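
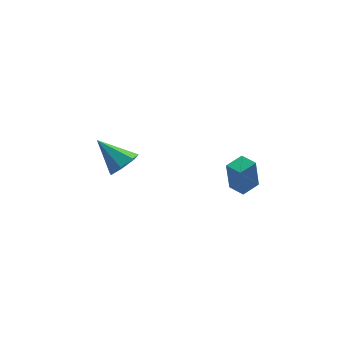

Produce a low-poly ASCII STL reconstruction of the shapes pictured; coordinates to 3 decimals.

solid 
facet normal -0.626 -0.753 -0.202
outer loop
vertex 3.612 1.092 3.24
vertex 2.89 1.676 3.301
vertex 3.753 1.451 1.462
endloop
endfacet
facet normal 0.775 -0.628 -0.065
outer loop
vertex 4.43 2.264 1.679
vertex 3.612 1.092 3.24
vertex 3.753 1.451 1.462
endloop
endfacet
facet normal -0.626 -0.753 -0.202
outer loop
vertex 3.753 1.451 1.462
vertex 2.89 1.676 3.301
vertex 3.032 2.034 1.522
endloop
endfacet
facet normal 0.077 0.196 -0.977
outer loop
vertex 3.032 2.034 1.522
vertex 4.43 2.264 1.679
vertex 3.753 1.451 1.462
endloop
endfacet
facet normal -0.077 -0.197 0.977
outer loop
vertex 3.612 1.092 3.24
vertex 3.567 2.489 3.518
vertex 2.89 1.676 3.301
endloop
endfacet
facet normal 0.776 -0.627 -0.064
outer loop
vertex 4.288 1.906 3.458
vertex 3.612 1.092 3.24
vertex 4.43 2.264 1.679
endloop
endfacet
facet normal -0.078 -0.197 0.977
outer loop
vertex 4.288 1.906 3.458
vertex 3.567 2.489 3.518
vertex 3.612 1.092 3.24
endloop
endfacet
facet normal -0.775 0.628 0.065
outer loop
vertex 2.89 1.676 3.301
vertex 3.567 2.489 3.518
vertex 3.032 2.034 1.522
endloop
endfacet
facet normal 0.077 0.198 -0.977
outer loop
vertex 3.708 2.848 1.74
vertex 4.43 2.264 1.679
vertex 3.032 2.034 1.522
endloop
endfacet
facet normal -0.776 0.627 0.065
outer loop
vertex 3.032 2.034 1.522
vertex 3.567 2.489 3.518
vertex 3.708 2.848 1.74
endloop
endfacet
facet normal 0.626 0.753 0.202
outer loop
vertex 3.708 2.848 1.74
vertex 4.288 1.906 3.458
vertex 4.43 2.264 1.679
endloop
endfacet
facet normal 0.626 0.753 0.202
outer loop
vertex 3.567 2.489 3.518
vertex 4.288 1.906 3.458
vertex 3.708 2.848 1.74
endloop
endfacet
facet normal 0.687 -0.236 -0.687
outer loop
vertex -1.765 3.156 2.372
vertex -2.332 3.51 1.683
vertex -1.661 3.964 2.198
endloop
endfacet
facet normal 0.389 0.146 0.910
outer loop
vertex -1.765 3.156 2.372
vertex -1.661 3.964 2.198
vertex -3.728 3.99 3.077
endloop
endfacet
facet normal 0.687 -0.236 -0.687
outer loop
vertex -1.661 3.964 2.198
vertex -2.332 3.51 1.683
vertex -2.063 4.43 1.636
endloop
endfacet
facet normal 0.231 0.824 0.518
outer loop
vertex -1.661 3.964 2.198
vertex -2.063 4.43 1.636
vertex -3.728 3.99 3.077
endloop
endfacet
facet normal 0.688 -0.236 -0.686
outer loop
vertex -2.063 4.43 1.636
vertex -2.332 3.51 1.683
vertex -2.667 4.203 1.109
endloop
endfacet
facet normal -0.304 0.951 -0.061
outer loop
vertex -2.063 4.43 1.636
vertex -2.667 4.203 1.109
vertex -3.728 3.99 3.077
endloop
endfacet
facet normal 0.687 -0.237 -0.687
outer loop
vertex -2.667 4.203 1.109
vertex -2.332 3.51 1.683
vertex -3.019 3.454 1.015
endloop
endfacet
facet normal -0.813 0.431 -0.392
outer loop
vertex -2.667 4.203 1.109
vertex -3.019 3.454 1.015
vertex -3.728 3.99 3.077
endloop
endfacet
facet normal 0.687 -0.236 -0.687
outer loop
vertex -3.019 3.454 1.015
vertex -2.332 3.51 1.683
vertex -2.854 2.747 1.423
endloop
endfacet
facet normal -0.912 -0.343 -0.225
outer loop
vertex -3.019 3.454 1.015
vertex -2.854 2.747 1.423
vertex -3.728 3.99 3.077
endloop
endfacet
facet normal 0.688 -0.237 -0.686
outer loop
vertex -2.854 2.747 1.423
vertex -2.332 3.51 1.683
vertex -2.296 2.615 2.028
endloop
endfacet
facet normal -0.528 -0.789 0.314
outer loop
vertex -2.854 2.747 1.423
vertex -2.296 2.615 2.028
vertex -3.728 3.99 3.077
endloop
endfacet
facet normal 0.687 -0.237 -0.687
outer loop
vertex -2.296 2.615 2.028
vertex -2.332 3.51 1.683
vertex -1.765 3.156 2.372
endloop
endfacet
facet normal 0.051 -0.571 0.819
outer loop
vertex -2.296 2.615 2.028
vertex -1.765 3.156 2.372
vertex -3.728 3.99 3.077
endloop
endfacet

endsolid


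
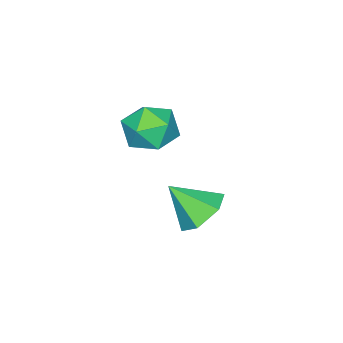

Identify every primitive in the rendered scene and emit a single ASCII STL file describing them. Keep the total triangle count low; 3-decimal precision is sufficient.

solid 
facet normal -0.270 0.668 -0.694
outer loop
vertex -1.797 3.666 -1.626
vertex -2.668 3.264 -1.674
vertex -2.501 3.977 -1.053
endloop
endfacet
facet normal 0.677 0.272 0.684
outer loop
vertex -1.797 3.666 -1.626
vertex -2.501 3.977 -1.053
vertex -2.252 2.236 -0.606
endloop
endfacet
facet normal -0.270 0.668 -0.694
outer loop
vertex -2.501 3.977 -1.053
vertex -2.668 3.264 -1.674
vertex -3.372 3.575 -1.101
endloop
endfacet
facet normal -0.157 0.225 0.962
outer loop
vertex -2.501 3.977 -1.053
vertex -3.372 3.575 -1.101
vertex -2.252 2.236 -0.606
endloop
endfacet
facet normal -0.270 0.668 -0.694
outer loop
vertex -3.372 3.575 -1.101
vertex -2.668 3.264 -1.674
vertex -3.538 2.863 -1.722
endloop
endfacet
facet normal -0.705 -0.365 0.607
outer loop
vertex -3.372 3.575 -1.101
vertex -3.538 2.863 -1.722
vertex -2.252 2.236 -0.606
endloop
endfacet
facet normal -0.270 0.668 -0.693
outer loop
vertex -3.538 2.863 -1.722
vertex -2.668 3.264 -1.674
vertex -2.834 2.552 -2.296
endloop
endfacet
facet normal -0.421 -0.907 -0.025
outer loop
vertex -3.538 2.863 -1.722
vertex -2.834 2.552 -2.296
vertex -2.252 2.236 -0.606
endloop
endfacet
facet normal -0.270 0.668 -0.693
outer loop
vertex -2.834 2.552 -2.296
vertex -2.668 3.264 -1.674
vertex -1.963 2.953 -2.248
endloop
endfacet
facet normal 0.412 -0.859 -0.303
outer loop
vertex -2.834 2.552 -2.296
vertex -1.963 2.953 -2.248
vertex -2.252 2.236 -0.606
endloop
endfacet
facet normal -0.270 0.668 -0.694
outer loop
vertex -1.963 2.953 -2.248
vertex -2.668 3.264 -1.674
vertex -1.797 3.666 -1.626
endloop
endfacet
facet normal 0.962 -0.269 0.052
outer loop
vertex -1.963 2.953 -2.248
vertex -1.797 3.666 -1.626
vertex -2.252 2.236 -0.606
endloop
endfacet
facet normal -0.260 0.371 0.891
outer loop
vertex -2.052 2.387 2.493
vertex -2.913 1.883 2.452
vertex -2.106 1.461 2.863
endloop
endfacet
facet normal 0.448 0.309 0.839
outer loop
vertex -2.052 2.387 2.493
vertex -2.106 1.461 2.863
vertex -1.307 1.741 2.333
endloop
endfacet
facet normal 0.663 0.695 0.279
outer loop
vertex -2.052 2.387 2.493
vertex -1.307 1.741 2.333
vertex -1.62 2.336 1.594
endloop
endfacet
facet normal 0.086 0.996 -0.015
outer loop
vertex -2.052 2.387 2.493
vertex -1.62 2.336 1.594
vertex -2.612 2.423 1.667
endloop
endfacet
facet normal -0.484 0.797 0.363
outer loop
vertex -2.052 2.387 2.493
vertex -2.612 2.423 1.667
vertex -2.913 1.883 2.452
endloop
endfacet
facet normal 0.600 -0.376 0.706
outer loop
vertex -1.307 1.741 2.333
vertex -2.106 1.461 2.863
vertex -1.708 0.837 2.193
endloop
endfacet
facet normal -0.547 -0.275 0.791
outer loop
vertex -2.106 1.461 2.863
vertex -2.913 1.883 2.452
vertex -2.7 0.924 2.266
endloop
endfacet
facet normal -0.908 0.413 -0.064
outer loop
vertex -2.913 1.883 2.452
vertex -2.612 2.423 1.667
vertex -3.013 1.519 1.527
endloop
endfacet
facet normal 0.015 0.736 -0.677
outer loop
vertex -2.612 2.423 1.667
vertex -1.62 2.336 1.594
vertex -2.214 1.799 0.997
endloop
endfacet
facet normal 0.947 0.249 -0.201
outer loop
vertex -1.62 2.336 1.594
vertex -1.307 1.741 2.333
vertex -1.407 1.377 1.408
endloop
endfacet
facet normal -0.086 -0.996 0.015
outer loop
vertex -2.268 0.873 1.367
vertex -1.708 0.837 2.193
vertex -2.7 0.924 2.266
endloop
endfacet
facet normal -0.663 -0.695 -0.279
outer loop
vertex -2.268 0.873 1.367
vertex -2.7 0.924 2.266
vertex -3.013 1.519 1.527
endloop
endfacet
facet normal -0.448 -0.309 -0.839
outer loop
vertex -2.268 0.873 1.367
vertex -3.013 1.519 1.527
vertex -2.214 1.799 0.997
endloop
endfacet
facet normal 0.260 -0.371 -0.891
outer loop
vertex -2.268 0.873 1.367
vertex -2.214 1.799 0.997
vertex -1.407 1.377 1.408
endloop
endfacet
facet normal 0.484 -0.797 -0.363
outer loop
vertex -2.268 0.873 1.367
vertex -1.407 1.377 1.408
vertex -1.708 0.837 2.193
endloop
endfacet
facet normal -0.015 -0.736 0.677
outer loop
vertex -2.7 0.924 2.266
vertex -1.708 0.837 2.193
vertex -2.106 1.461 2.863
endloop
endfacet
facet normal -0.947 -0.249 0.201
outer loop
vertex -3.013 1.519 1.527
vertex -2.7 0.924 2.266
vertex -2.913 1.883 2.452
endloop
endfacet
facet normal -0.600 0.376 -0.706
outer loop
vertex -2.214 1.799 0.997
vertex -3.013 1.519 1.527
vertex -2.612 2.423 1.667
endloop
endfacet
facet normal 0.547 0.275 -0.791
outer loop
vertex -1.407 1.377 1.408
vertex -2.214 1.799 0.997
vertex -1.62 2.336 1.594
endloop
endfacet
facet normal 0.908 -0.413 0.064
outer loop
vertex -1.708 0.837 2.193
vertex -1.407 1.377 1.408
vertex -1.307 1.741 2.333
endloop
endfacet

endsolid


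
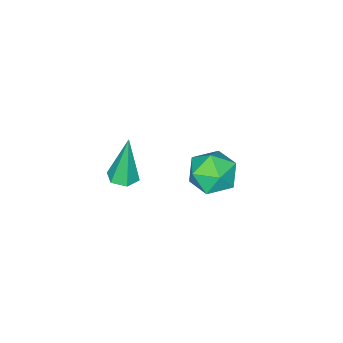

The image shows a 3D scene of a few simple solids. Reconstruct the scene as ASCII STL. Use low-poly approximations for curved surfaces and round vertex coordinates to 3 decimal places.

solid 
facet normal 0.148 -0.011 -0.989
outer loop
vertex 1.707 1.395 2.7
vertex 1.174 1.43 2.62
vertex 1.47 1.879 2.659
endloop
endfacet
facet normal 0.822 0.434 0.369
outer loop
vertex 1.707 1.395 2.7
vertex 1.47 1.879 2.659
vertex 0.906 1.45 4.42
endloop
endfacet
facet normal 0.148 -0.011 -0.989
outer loop
vertex 1.47 1.879 2.659
vertex 1.174 1.43 2.62
vertex 0.937 1.913 2.579
endloop
endfacet
facet normal 0.025 0.969 0.244
outer loop
vertex 1.47 1.879 2.659
vertex 0.937 1.913 2.579
vertex 0.906 1.45 4.42
endloop
endfacet
facet normal 0.148 -0.011 -0.989
outer loop
vertex 0.937 1.913 2.579
vertex 1.174 1.43 2.62
vertex 0.641 1.464 2.54
endloop
endfacet
facet normal -0.834 0.539 0.122
outer loop
vertex 0.937 1.913 2.579
vertex 0.641 1.464 2.54
vertex 0.906 1.45 4.42
endloop
endfacet
facet normal 0.148 -0.012 -0.989
outer loop
vertex 0.641 1.464 2.54
vertex 1.174 1.43 2.62
vertex 0.877 0.98 2.581
endloop
endfacet
facet normal -0.896 -0.426 0.123
outer loop
vertex 0.641 1.464 2.54
vertex 0.877 0.98 2.581
vertex 0.906 1.45 4.42
endloop
endfacet
facet normal 0.148 -0.012 -0.989
outer loop
vertex 0.877 0.98 2.581
vertex 1.174 1.43 2.62
vertex 1.41 0.946 2.661
endloop
endfacet
facet normal -0.099 -0.964 0.248
outer loop
vertex 0.877 0.98 2.581
vertex 1.41 0.946 2.661
vertex 0.906 1.45 4.42
endloop
endfacet
facet normal 0.148 -0.012 -0.989
outer loop
vertex 1.41 0.946 2.661
vertex 1.174 1.43 2.62
vertex 1.707 1.395 2.7
endloop
endfacet
facet normal 0.759 -0.535 0.371
outer loop
vertex 1.41 0.946 2.661
vertex 1.707 1.395 2.7
vertex 0.906 1.45 4.42
endloop
endfacet
facet normal -0.665 0.738 -0.114
outer loop
vertex -2.8 2.671 -0.419
vertex -3.5 2.026 -0.512
vertex -3.273 2.364 0.354
endloop
endfacet
facet normal -0.123 0.946 0.300
outer loop
vertex -2.8 2.671 -0.419
vertex -3.273 2.364 0.354
vertex -2.324 2.477 0.388
endloop
endfacet
facet normal 0.481 0.874 -0.073
outer loop
vertex -2.8 2.671 -0.419
vertex -2.324 2.477 0.388
vertex -1.964 2.208 -0.457
endloop
endfacet
facet normal 0.311 0.621 -0.719
outer loop
vertex -2.8 2.671 -0.419
vertex -1.964 2.208 -0.457
vertex -2.691 1.929 -1.013
endloop
endfacet
facet normal -0.396 0.538 -0.744
outer loop
vertex -2.8 2.671 -0.419
vertex -2.691 1.929 -1.013
vertex -3.5 2.026 -0.512
endloop
endfacet
facet normal -0.091 0.503 0.860
outer loop
vertex -2.324 2.477 0.388
vertex -3.273 2.364 0.354
vertex -2.729 1.711 0.793
endloop
endfacet
facet normal -0.968 0.166 0.189
outer loop
vertex -3.273 2.364 0.354
vertex -3.5 2.026 -0.512
vertex -3.456 1.432 0.237
endloop
endfacet
facet normal -0.534 -0.157 -0.831
outer loop
vertex -3.5 2.026 -0.512
vertex -2.691 1.929 -1.013
vertex -3.096 1.163 -0.608
endloop
endfacet
facet normal 0.612 -0.021 -0.790
outer loop
vertex -2.691 1.929 -1.013
vertex -1.964 2.208 -0.457
vertex -2.147 1.276 -0.574
endloop
endfacet
facet normal 0.886 0.387 0.255
outer loop
vertex -1.964 2.208 -0.457
vertex -2.324 2.477 0.388
vertex -1.92 1.614 0.292
endloop
endfacet
facet normal -0.311 -0.621 0.719
outer loop
vertex -2.62 0.969 0.199
vertex -2.729 1.711 0.793
vertex -3.456 1.432 0.237
endloop
endfacet
facet normal -0.481 -0.874 0.073
outer loop
vertex -2.62 0.969 0.199
vertex -3.456 1.432 0.237
vertex -3.096 1.163 -0.608
endloop
endfacet
facet normal 0.123 -0.946 -0.300
outer loop
vertex -2.62 0.969 0.199
vertex -3.096 1.163 -0.608
vertex -2.147 1.276 -0.574
endloop
endfacet
facet normal 0.665 -0.738 0.114
outer loop
vertex -2.62 0.969 0.199
vertex -2.147 1.276 -0.574
vertex -1.92 1.614 0.292
endloop
endfacet
facet normal 0.396 -0.538 0.744
outer loop
vertex -2.62 0.969 0.199
vertex -1.92 1.614 0.292
vertex -2.729 1.711 0.793
endloop
endfacet
facet normal -0.612 0.021 0.790
outer loop
vertex -3.456 1.432 0.237
vertex -2.729 1.711 0.793
vertex -3.273 2.364 0.354
endloop
endfacet
facet normal -0.886 -0.387 -0.255
outer loop
vertex -3.096 1.163 -0.608
vertex -3.456 1.432 0.237
vertex -3.5 2.026 -0.512
endloop
endfacet
facet normal 0.091 -0.503 -0.860
outer loop
vertex -2.147 1.276 -0.574
vertex -3.096 1.163 -0.608
vertex -2.691 1.929 -1.013
endloop
endfacet
facet normal 0.968 -0.166 -0.189
outer loop
vertex -1.92 1.614 0.292
vertex -2.147 1.276 -0.574
vertex -1.964 2.208 -0.457
endloop
endfacet
facet normal 0.534 0.157 0.831
outer loop
vertex -2.729 1.711 0.793
vertex -1.92 1.614 0.292
vertex -2.324 2.477 0.388
endloop
endfacet

endsolid


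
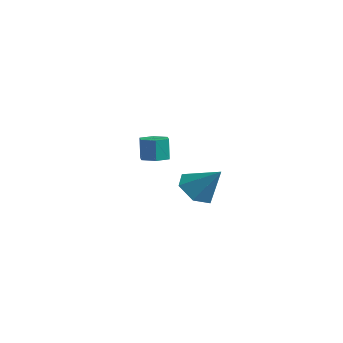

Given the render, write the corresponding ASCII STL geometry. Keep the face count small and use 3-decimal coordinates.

solid 
facet normal 0.136 -0.088 -0.987
outer loop
vertex -3.218 3.945 -0.557
vertex -3.888 3.637 -0.622
vertex -3.811 4.371 -0.677
endloop
endfacet
facet normal 0.582 0.813 0.009
outer loop
vertex -3.218 3.945 -0.557
vertex -3.811 4.371 -0.677
vertex -3.382 4.05 0.627
endloop
endfacet
facet normal 0.584 0.812 0.008
outer loop
vertex -3.382 4.05 0.627
vertex -3.811 4.371 -0.677
vertex -3.974 4.477 0.507
endloop
endfacet
facet normal -0.136 0.088 0.987
outer loop
vertex -3.382 4.05 0.627
vertex -3.974 4.477 0.507
vertex -4.052 3.743 0.562
endloop
endfacet
facet normal 0.136 -0.088 -0.987
outer loop
vertex -3.811 4.371 -0.677
vertex -3.888 3.637 -0.622
vertex -4.481 4.064 -0.742
endloop
endfacet
facet normal -0.402 0.906 -0.136
outer loop
vertex -3.811 4.371 -0.677
vertex -4.481 4.064 -0.742
vertex -3.974 4.477 0.507
endloop
endfacet
facet normal -0.403 0.905 -0.136
outer loop
vertex -3.974 4.477 0.507
vertex -4.481 4.064 -0.742
vertex -4.644 4.169 0.442
endloop
endfacet
facet normal -0.136 0.088 0.987
outer loop
vertex -3.974 4.477 0.507
vertex -4.644 4.169 0.442
vertex -4.052 3.743 0.562
endloop
endfacet
facet normal 0.136 -0.088 -0.987
outer loop
vertex -4.481 4.064 -0.742
vertex -3.888 3.637 -0.622
vertex -4.558 3.33 -0.687
endloop
endfacet
facet normal -0.985 0.093 -0.144
outer loop
vertex -4.481 4.064 -0.742
vertex -4.558 3.33 -0.687
vertex -4.644 4.169 0.442
endloop
endfacet
facet normal -0.985 0.094 -0.145
outer loop
vertex -4.644 4.169 0.442
vertex -4.558 3.33 -0.687
vertex -4.722 3.435 0.497
endloop
endfacet
facet normal -0.136 0.088 0.987
outer loop
vertex -4.644 4.169 0.442
vertex -4.722 3.435 0.497
vertex -4.052 3.743 0.562
endloop
endfacet
facet normal 0.136 -0.088 -0.987
outer loop
vertex -4.558 3.33 -0.687
vertex -3.888 3.637 -0.622
vertex -3.966 2.903 -0.567
endloop
endfacet
facet normal -0.584 -0.812 -0.009
outer loop
vertex -4.558 3.33 -0.687
vertex -3.966 2.903 -0.567
vertex -4.722 3.435 0.497
endloop
endfacet
facet normal -0.582 -0.813 -0.007
outer loop
vertex -4.722 3.435 0.497
vertex -3.966 2.903 -0.567
vertex -4.129 3.009 0.617
endloop
endfacet
facet normal -0.136 0.088 0.987
outer loop
vertex -4.722 3.435 0.497
vertex -4.129 3.009 0.617
vertex -4.052 3.743 0.562
endloop
endfacet
facet normal 0.136 -0.088 -0.987
outer loop
vertex -3.966 2.903 -0.567
vertex -3.888 3.637 -0.622
vertex -3.296 3.211 -0.502
endloop
endfacet
facet normal 0.403 -0.905 0.136
outer loop
vertex -3.966 2.903 -0.567
vertex -3.296 3.211 -0.502
vertex -4.129 3.009 0.617
endloop
endfacet
facet normal 0.402 -0.906 0.136
outer loop
vertex -4.129 3.009 0.617
vertex -3.296 3.211 -0.502
vertex -3.459 3.316 0.682
endloop
endfacet
facet normal -0.136 0.088 0.987
outer loop
vertex -4.129 3.009 0.617
vertex -3.459 3.316 0.682
vertex -4.052 3.743 0.562
endloop
endfacet
facet normal 0.136 -0.088 -0.987
outer loop
vertex -3.296 3.211 -0.502
vertex -3.888 3.637 -0.622
vertex -3.218 3.945 -0.557
endloop
endfacet
facet normal 0.985 -0.094 0.144
outer loop
vertex -3.296 3.211 -0.502
vertex -3.218 3.945 -0.557
vertex -3.459 3.316 0.682
endloop
endfacet
facet normal 0.985 -0.093 0.145
outer loop
vertex -3.459 3.316 0.682
vertex -3.218 3.945 -0.557
vertex -3.382 4.05 0.627
endloop
endfacet
facet normal -0.136 0.088 0.987
outer loop
vertex -3.459 3.316 0.682
vertex -3.382 4.05 0.627
vertex -4.052 3.743 0.562
endloop
endfacet
facet normal -0.651 -0.252 -0.716
outer loop
vertex 2.157 0.603 -0.602
vertex 1.539 1.327 -0.295
vertex 2.23 1.521 -0.992
endloop
endfacet
facet normal 0.969 -0.158 -0.190
outer loop
vertex 2.157 0.603 -0.602
vertex 2.23 1.521 -0.992
vertex 2.641 1.753 0.915
endloop
endfacet
facet normal -0.651 -0.252 -0.716
outer loop
vertex 2.23 1.521 -0.992
vertex 1.539 1.327 -0.295
vertex 1.613 2.245 -0.685
endloop
endfacet
facet normal 0.690 0.686 -0.232
outer loop
vertex 2.23 1.521 -0.992
vertex 1.613 2.245 -0.685
vertex 2.641 1.753 0.915
endloop
endfacet
facet normal -0.651 -0.252 -0.716
outer loop
vertex 1.613 2.245 -0.685
vertex 1.539 1.327 -0.295
vertex 0.922 2.051 0.012
endloop
endfacet
facet normal 0.017 0.959 0.284
outer loop
vertex 1.613 2.245 -0.685
vertex 0.922 2.051 0.012
vertex 2.641 1.753 0.915
endloop
endfacet
facet normal -0.652 -0.252 -0.715
outer loop
vertex 0.922 2.051 0.012
vertex 1.539 1.327 -0.295
vertex 0.849 1.133 0.402
endloop
endfacet
facet normal -0.375 0.388 0.842
outer loop
vertex 0.922 2.051 0.012
vertex 0.849 1.133 0.402
vertex 2.641 1.753 0.915
endloop
endfacet
facet normal -0.652 -0.252 -0.715
outer loop
vertex 0.849 1.133 0.402
vertex 1.539 1.327 -0.295
vertex 1.466 0.409 0.095
endloop
endfacet
facet normal -0.095 -0.456 0.885
outer loop
vertex 0.849 1.133 0.402
vertex 1.466 0.409 0.095
vertex 2.641 1.753 0.915
endloop
endfacet
facet normal -0.651 -0.252 -0.716
outer loop
vertex 1.466 0.409 0.095
vertex 1.539 1.327 -0.295
vertex 2.157 0.603 -0.602
endloop
endfacet
facet normal 0.577 -0.729 0.369
outer loop
vertex 1.466 0.409 0.095
vertex 2.157 0.603 -0.602
vertex 2.641 1.753 0.915
endloop
endfacet

endsolid


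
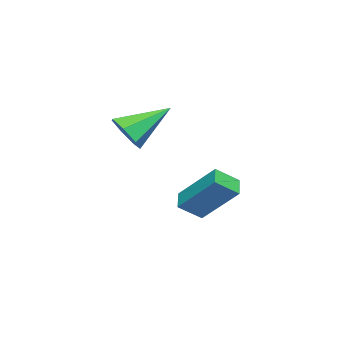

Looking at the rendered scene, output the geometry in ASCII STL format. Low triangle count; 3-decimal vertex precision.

solid 
facet normal 0.533 -0.658 -0.532
outer loop
vertex 1.305 1.684 2.284
vertex 0.698 1.056 2.453
vertex 0.728 1.63 1.773
endloop
endfacet
facet normal 0.173 0.940 -0.295
outer loop
vertex 1.305 1.684 2.284
vertex 0.728 1.63 1.773
vertex -0.378 2.384 3.527
endloop
endfacet
facet normal 0.534 -0.658 -0.532
outer loop
vertex 0.728 1.63 1.773
vertex 0.698 1.056 2.453
vertex 0.129 1.143 1.774
endloop
endfacet
facet normal -0.510 0.626 -0.590
outer loop
vertex 0.728 1.63 1.773
vertex 0.129 1.143 1.774
vertex -0.378 2.384 3.527
endloop
endfacet
facet normal 0.534 -0.657 -0.532
outer loop
vertex 0.129 1.143 1.774
vertex 0.698 1.056 2.453
vertex -0.042 0.59 2.286
endloop
endfacet
facet normal -0.956 0.024 -0.293
outer loop
vertex 0.129 1.143 1.774
vertex -0.042 0.59 2.286
vertex -0.378 2.384 3.527
endloop
endfacet
facet normal 0.534 -0.657 -0.533
outer loop
vertex -0.042 0.59 2.286
vertex 0.698 1.056 2.453
vertex 0.345 0.388 2.923
endloop
endfacet
facet normal -0.830 -0.414 0.373
outer loop
vertex -0.042 0.59 2.286
vertex 0.345 0.388 2.923
vertex -0.378 2.384 3.527
endloop
endfacet
facet normal 0.534 -0.657 -0.533
outer loop
vertex 0.345 0.388 2.923
vertex 0.698 1.056 2.453
vertex 0.998 0.689 3.206
endloop
endfacet
facet normal -0.228 -0.357 0.906
outer loop
vertex 0.345 0.388 2.923
vertex 0.998 0.689 3.206
vertex -0.378 2.384 3.527
endloop
endfacet
facet normal 0.533 -0.657 -0.533
outer loop
vertex 0.998 0.689 3.206
vertex 0.698 1.056 2.453
vertex 1.425 1.266 2.921
endloop
endfacet
facet normal 0.398 0.152 0.905
outer loop
vertex 0.998 0.689 3.206
vertex 1.425 1.266 2.921
vertex -0.378 2.384 3.527
endloop
endfacet
facet normal 0.533 -0.658 -0.532
outer loop
vertex 1.425 1.266 2.921
vertex 0.698 1.056 2.453
vertex 1.305 1.684 2.284
endloop
endfacet
facet normal 0.576 0.729 0.370
outer loop
vertex 1.425 1.266 2.921
vertex 1.305 1.684 2.284
vertex -0.378 2.384 3.527
endloop
endfacet
facet normal -0.869 -0.281 0.407
outer loop
vertex -2.46 1.929 -1.545
vertex -2.234 3.466 -0.001
vertex -3.026 2.696 -2.225
endloop
endfacet
facet normal -0.103 -0.701 -0.705
outer loop
vertex -2.226 2.954 -2.599
vertex -2.46 1.929 -1.545
vertex -3.026 2.696 -2.225
endloop
endfacet
facet normal -0.869 -0.281 0.407
outer loop
vertex -3.026 2.696 -2.225
vertex -2.234 3.466 -0.001
vertex -2.8 4.232 -0.68
endloop
endfacet
facet normal -0.483 0.655 -0.581
outer loop
vertex -2.8 4.232 -0.68
vertex -2.226 2.954 -2.599
vertex -3.026 2.696 -2.225
endloop
endfacet
facet normal 0.483 -0.655 0.581
outer loop
vertex -2.46 1.929 -1.545
vertex -1.434 3.724 -0.375
vertex -2.234 3.466 -0.001
endloop
endfacet
facet normal -0.103 -0.701 -0.705
outer loop
vertex -1.66 2.188 -1.92
vertex -2.46 1.929 -1.545
vertex -2.226 2.954 -2.599
endloop
endfacet
facet normal 0.484 -0.655 0.580
outer loop
vertex -1.66 2.188 -1.92
vertex -1.434 3.724 -0.375
vertex -2.46 1.929 -1.545
endloop
endfacet
facet normal 0.103 0.701 0.705
outer loop
vertex -2.234 3.466 -0.001
vertex -1.434 3.724 -0.375
vertex -2.8 4.232 -0.68
endloop
endfacet
facet normal -0.484 0.655 -0.581
outer loop
vertex -2.0 4.491 -1.055
vertex -2.226 2.954 -2.599
vertex -2.8 4.232 -0.68
endloop
endfacet
facet normal 0.103 0.701 0.705
outer loop
vertex -2.8 4.232 -0.68
vertex -1.434 3.724 -0.375
vertex -2.0 4.491 -1.055
endloop
endfacet
facet normal 0.869 0.281 -0.407
outer loop
vertex -2.0 4.491 -1.055
vertex -1.66 2.188 -1.92
vertex -2.226 2.954 -2.599
endloop
endfacet
facet normal 0.869 0.281 -0.407
outer loop
vertex -1.434 3.724 -0.375
vertex -1.66 2.188 -1.92
vertex -2.0 4.491 -1.055
endloop
endfacet

endsolid


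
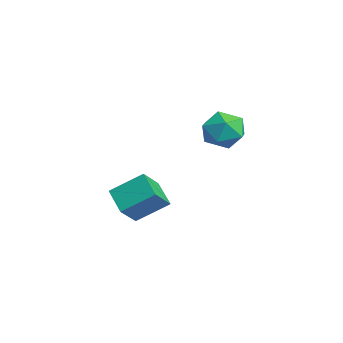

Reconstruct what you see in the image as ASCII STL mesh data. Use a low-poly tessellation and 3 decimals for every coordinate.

solid 
facet normal -0.399 0.436 0.807
outer loop
vertex 3.297 3.073 3.762
vertex 2.273 2.741 3.435
vertex 2.893 2.078 4.1
endloop
endfacet
facet normal 0.265 0.212 0.941
outer loop
vertex 3.297 3.073 3.762
vertex 2.893 2.078 4.1
vertex 3.967 2.169 3.777
endloop
endfacet
facet normal 0.704 0.529 0.474
outer loop
vertex 3.297 3.073 3.762
vertex 3.967 2.169 3.777
vertex 4.01 2.887 2.912
endloop
endfacet
facet normal 0.310 0.949 0.053
outer loop
vertex 3.297 3.073 3.762
vertex 4.01 2.887 2.912
vertex 2.963 3.241 2.701
endloop
endfacet
facet normal -0.372 0.892 0.258
outer loop
vertex 3.297 3.073 3.762
vertex 2.963 3.241 2.701
vertex 2.273 2.741 3.435
endloop
endfacet
facet normal 0.289 -0.491 0.822
outer loop
vertex 3.967 2.169 3.777
vertex 2.893 2.078 4.1
vertex 3.357 1.279 3.459
endloop
endfacet
facet normal -0.786 -0.128 0.605
outer loop
vertex 2.893 2.078 4.1
vertex 2.273 2.741 3.435
vertex 2.31 1.633 3.248
endloop
endfacet
facet normal -0.741 0.609 -0.282
outer loop
vertex 2.273 2.741 3.435
vertex 2.963 3.241 2.701
vertex 2.353 2.351 2.383
endloop
endfacet
facet normal 0.361 0.702 -0.614
outer loop
vertex 2.963 3.241 2.701
vertex 4.01 2.887 2.912
vertex 3.427 2.442 2.06
endloop
endfacet
facet normal 0.997 0.022 0.068
outer loop
vertex 4.01 2.887 2.912
vertex 3.967 2.169 3.777
vertex 4.047 1.779 2.725
endloop
endfacet
facet normal -0.310 -0.949 -0.053
outer loop
vertex 3.023 1.447 2.398
vertex 3.357 1.279 3.459
vertex 2.31 1.633 3.248
endloop
endfacet
facet normal -0.704 -0.529 -0.474
outer loop
vertex 3.023 1.447 2.398
vertex 2.31 1.633 3.248
vertex 2.353 2.351 2.383
endloop
endfacet
facet normal -0.265 -0.212 -0.941
outer loop
vertex 3.023 1.447 2.398
vertex 2.353 2.351 2.383
vertex 3.427 2.442 2.06
endloop
endfacet
facet normal 0.399 -0.436 -0.807
outer loop
vertex 3.023 1.447 2.398
vertex 3.427 2.442 2.06
vertex 4.047 1.779 2.725
endloop
endfacet
facet normal 0.372 -0.892 -0.258
outer loop
vertex 3.023 1.447 2.398
vertex 4.047 1.779 2.725
vertex 3.357 1.279 3.459
endloop
endfacet
facet normal -0.361 -0.702 0.614
outer loop
vertex 2.31 1.633 3.248
vertex 3.357 1.279 3.459
vertex 2.893 2.078 4.1
endloop
endfacet
facet normal -0.997 -0.022 -0.068
outer loop
vertex 2.353 2.351 2.383
vertex 2.31 1.633 3.248
vertex 2.273 2.741 3.435
endloop
endfacet
facet normal -0.289 0.491 -0.822
outer loop
vertex 3.427 2.442 2.06
vertex 2.353 2.351 2.383
vertex 2.963 3.241 2.701
endloop
endfacet
facet normal 0.786 0.128 -0.605
outer loop
vertex 4.047 1.779 2.725
vertex 3.427 2.442 2.06
vertex 4.01 2.887 2.912
endloop
endfacet
facet normal 0.741 -0.609 0.282
outer loop
vertex 3.357 1.279 3.459
vertex 4.047 1.779 2.725
vertex 3.967 2.169 3.777
endloop
endfacet
facet normal -0.526 0.555 -0.645
outer loop
vertex -0.982 -1.377 -2.501
vertex -0.669 0.155 -1.439
vertex 0.32 -1.083 -3.309
endloop
endfacet
facet normal -0.166 -0.811 -0.562
outer loop
vertex 1.109 -1.915 -2.341
vertex -0.982 -1.377 -2.501
vertex 0.32 -1.083 -3.309
endloop
endfacet
facet normal -0.526 0.555 -0.645
outer loop
vertex 0.32 -1.083 -3.309
vertex -0.669 0.155 -1.439
vertex 0.633 0.449 -2.247
endloop
endfacet
facet normal 0.834 0.189 -0.518
outer loop
vertex 0.633 0.449 -2.247
vertex 1.109 -1.915 -2.341
vertex 0.32 -1.083 -3.309
endloop
endfacet
facet normal -0.834 -0.189 0.518
outer loop
vertex -0.982 -1.377 -2.501
vertex 0.12 -0.677 -0.471
vertex -0.669 0.155 -1.439
endloop
endfacet
facet normal -0.166 -0.811 -0.562
outer loop
vertex -0.193 -2.209 -1.533
vertex -0.982 -1.377 -2.501
vertex 1.109 -1.915 -2.341
endloop
endfacet
facet normal -0.834 -0.189 0.518
outer loop
vertex -0.193 -2.209 -1.533
vertex 0.12 -0.677 -0.471
vertex -0.982 -1.377 -2.501
endloop
endfacet
facet normal 0.166 0.811 0.562
outer loop
vertex -0.669 0.155 -1.439
vertex 0.12 -0.677 -0.471
vertex 0.633 0.449 -2.247
endloop
endfacet
facet normal 0.834 0.189 -0.518
outer loop
vertex 1.422 -0.383 -1.279
vertex 1.109 -1.915 -2.341
vertex 0.633 0.449 -2.247
endloop
endfacet
facet normal 0.166 0.811 0.562
outer loop
vertex 0.633 0.449 -2.247
vertex 0.12 -0.677 -0.471
vertex 1.422 -0.383 -1.279
endloop
endfacet
facet normal 0.526 -0.555 0.645
outer loop
vertex 1.422 -0.383 -1.279
vertex -0.193 -2.209 -1.533
vertex 1.109 -1.915 -2.341
endloop
endfacet
facet normal 0.526 -0.555 0.645
outer loop
vertex 0.12 -0.677 -0.471
vertex -0.193 -2.209 -1.533
vertex 1.422 -0.383 -1.279
endloop
endfacet

endsolid


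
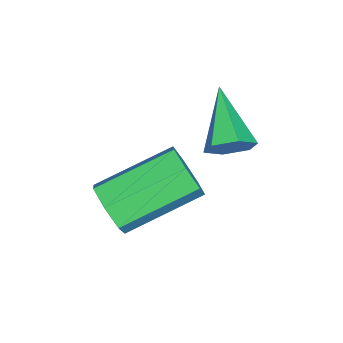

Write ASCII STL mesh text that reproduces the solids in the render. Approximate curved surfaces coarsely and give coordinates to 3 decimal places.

solid 
facet normal 0.750 0.436 -0.497
outer loop
vertex 1.092 -1.02 -0.782
vertex 0.872 -1.293 -1.353
vertex 0.649 -0.691 -1.162
endloop
endfacet
facet normal -0.231 0.586 0.777
outer loop
vertex 1.092 -1.02 -0.782
vertex 0.649 -0.691 -1.162
vertex -0.492 -2.087 -0.447
endloop
endfacet
facet normal 0.750 0.436 -0.497
outer loop
vertex 0.649 -0.691 -1.162
vertex 0.872 -1.293 -1.353
vertex 0.429 -0.964 -1.733
endloop
endfacet
facet normal -0.775 0.632 -0.003
outer loop
vertex 0.649 -0.691 -1.162
vertex 0.429 -0.964 -1.733
vertex -0.492 -2.087 -0.447
endloop
endfacet
facet normal 0.750 0.437 -0.497
outer loop
vertex 0.429 -0.964 -1.733
vertex 0.872 -1.293 -1.353
vertex 0.653 -1.566 -1.924
endloop
endfacet
facet normal -0.772 -0.088 -0.629
outer loop
vertex 0.429 -0.964 -1.733
vertex 0.653 -1.566 -1.924
vertex -0.492 -2.087 -0.447
endloop
endfacet
facet normal 0.750 0.437 -0.497
outer loop
vertex 0.653 -1.566 -1.924
vertex 0.872 -1.293 -1.353
vertex 1.096 -1.895 -1.544
endloop
endfacet
facet normal -0.225 -0.851 -0.475
outer loop
vertex 0.653 -1.566 -1.924
vertex 1.096 -1.895 -1.544
vertex -0.492 -2.087 -0.447
endloop
endfacet
facet normal 0.749 0.437 -0.498
outer loop
vertex 1.096 -1.895 -1.544
vertex 0.872 -1.293 -1.353
vertex 1.316 -1.622 -0.973
endloop
endfacet
facet normal 0.320 -0.897 0.306
outer loop
vertex 1.096 -1.895 -1.544
vertex 1.316 -1.622 -0.973
vertex -0.492 -2.087 -0.447
endloop
endfacet
facet normal 0.749 0.437 -0.498
outer loop
vertex 1.316 -1.622 -0.973
vertex 0.872 -1.293 -1.353
vertex 1.092 -1.02 -0.782
endloop
endfacet
facet normal 0.317 -0.178 0.932
outer loop
vertex 1.316 -1.622 -0.973
vertex 1.092 -1.02 -0.782
vertex -0.492 -2.087 -0.447
endloop
endfacet
facet normal 0.616 -0.693 -0.375
outer loop
vertex 3.403 -3.493 -2.091
vertex 2.901 -3.616 -2.688
vertex 3.502 -3.104 -2.647
endloop
endfacet
facet normal 0.775 0.445 0.449
outer loop
vertex 3.403 -3.493 -2.091
vertex 3.502 -3.104 -2.647
vertex 2.061 -1.982 -1.274
endloop
endfacet
facet normal 0.775 0.445 0.449
outer loop
vertex 2.061 -1.982 -1.274
vertex 3.502 -3.104 -2.647
vertex 2.16 -1.593 -1.83
endloop
endfacet
facet normal -0.615 0.693 0.375
outer loop
vertex 2.061 -1.982 -1.274
vertex 2.16 -1.593 -1.83
vertex 1.559 -2.104 -1.872
endloop
endfacet
facet normal 0.616 -0.693 -0.374
outer loop
vertex 3.502 -3.104 -2.647
vertex 2.901 -3.616 -2.688
vertex 3.149 -3.101 -3.234
endloop
endfacet
facet normal 0.596 0.721 -0.355
outer loop
vertex 3.502 -3.104 -2.647
vertex 3.149 -3.101 -3.234
vertex 2.16 -1.593 -1.83
endloop
endfacet
facet normal 0.595 0.721 -0.355
outer loop
vertex 2.16 -1.593 -1.83
vertex 3.149 -3.101 -3.234
vertex 1.806 -1.59 -2.418
endloop
endfacet
facet normal -0.616 0.693 0.374
outer loop
vertex 2.16 -1.593 -1.83
vertex 1.806 -1.59 -2.418
vertex 1.559 -2.104 -1.872
endloop
endfacet
facet normal 0.615 -0.694 -0.375
outer loop
vertex 3.149 -3.101 -3.234
vertex 2.901 -3.616 -2.688
vertex 2.609 -3.485 -3.41
endloop
endfacet
facet normal -0.032 0.453 -0.891
outer loop
vertex 3.149 -3.101 -3.234
vertex 2.609 -3.485 -3.41
vertex 1.806 -1.59 -2.418
endloop
endfacet
facet normal -0.032 0.453 -0.891
outer loop
vertex 1.806 -1.59 -2.418
vertex 2.609 -3.485 -3.41
vertex 1.267 -1.974 -2.594
endloop
endfacet
facet normal -0.616 0.693 0.374
outer loop
vertex 1.806 -1.59 -2.418
vertex 1.267 -1.974 -2.594
vertex 1.559 -2.104 -1.872
endloop
endfacet
facet normal 0.616 -0.693 -0.375
outer loop
vertex 2.609 -3.485 -3.41
vertex 2.901 -3.616 -2.688
vertex 2.289 -3.968 -3.043
endloop
endfacet
facet normal -0.635 -0.155 -0.757
outer loop
vertex 2.609 -3.485 -3.41
vertex 2.289 -3.968 -3.043
vertex 1.267 -1.974 -2.594
endloop
endfacet
facet normal -0.636 -0.155 -0.756
outer loop
vertex 1.267 -1.974 -2.594
vertex 2.289 -3.968 -3.043
vertex 0.947 -2.456 -2.226
endloop
endfacet
facet normal -0.615 0.694 0.374
outer loop
vertex 1.267 -1.974 -2.594
vertex 0.947 -2.456 -2.226
vertex 1.559 -2.104 -1.872
endloop
endfacet
facet normal 0.616 -0.694 -0.374
outer loop
vertex 2.289 -3.968 -3.043
vertex 2.901 -3.616 -2.688
vertex 2.43 -4.185 -2.408
endloop
endfacet
facet normal -0.761 -0.647 -0.052
outer loop
vertex 2.289 -3.968 -3.043
vertex 2.43 -4.185 -2.408
vertex 0.947 -2.456 -2.226
endloop
endfacet
facet normal -0.761 -0.647 -0.053
outer loop
vertex 0.947 -2.456 -2.226
vertex 2.43 -4.185 -2.408
vertex 1.088 -2.674 -1.592
endloop
endfacet
facet normal -0.616 0.693 0.375
outer loop
vertex 0.947 -2.456 -2.226
vertex 1.088 -2.674 -1.592
vertex 1.559 -2.104 -1.872
endloop
endfacet
facet normal 0.615 -0.694 -0.375
outer loop
vertex 2.43 -4.185 -2.408
vertex 2.901 -3.616 -2.688
vertex 2.926 -3.974 -1.984
endloop
endfacet
facet normal -0.313 -0.651 0.691
outer loop
vertex 2.43 -4.185 -2.408
vertex 2.926 -3.974 -1.984
vertex 1.088 -2.674 -1.592
endloop
endfacet
facet normal -0.313 -0.651 0.692
outer loop
vertex 1.088 -2.674 -1.592
vertex 2.926 -3.974 -1.984
vertex 1.584 -2.462 -1.168
endloop
endfacet
facet normal -0.616 0.693 0.374
outer loop
vertex 1.088 -2.674 -1.592
vertex 1.584 -2.462 -1.168
vertex 1.559 -2.104 -1.872
endloop
endfacet
facet normal 0.615 -0.694 -0.375
outer loop
vertex 2.926 -3.974 -1.984
vertex 2.901 -3.616 -2.688
vertex 3.403 -3.493 -2.091
endloop
endfacet
facet normal 0.371 -0.164 0.914
outer loop
vertex 2.926 -3.974 -1.984
vertex 3.403 -3.493 -2.091
vertex 1.584 -2.462 -1.168
endloop
endfacet
facet normal 0.370 -0.166 0.914
outer loop
vertex 1.584 -2.462 -1.168
vertex 3.403 -3.493 -2.091
vertex 2.061 -1.982 -1.274
endloop
endfacet
facet normal -0.615 0.694 0.375
outer loop
vertex 1.584 -2.462 -1.168
vertex 2.061 -1.982 -1.274
vertex 1.559 -2.104 -1.872
endloop
endfacet

endsolid


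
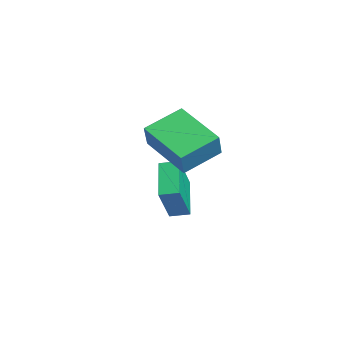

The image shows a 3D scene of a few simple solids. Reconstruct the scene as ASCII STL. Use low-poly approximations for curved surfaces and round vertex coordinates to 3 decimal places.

solid 
facet normal -0.472 0.198 -0.859
outer loop
vertex -1.136 1.237 3.242
vertex -1.658 2.757 3.88
vertex 0.677 2.186 2.464
endloop
endfacet
facet normal 0.302 -0.879 -0.369
outer loop
vertex 1.258 1.943 3.52
vertex -1.136 1.237 3.242
vertex 0.677 2.186 2.464
endloop
endfacet
facet normal -0.472 0.198 -0.859
outer loop
vertex 0.677 2.186 2.464
vertex -1.658 2.757 3.88
vertex 0.155 3.707 3.102
endloop
endfacet
facet normal 0.828 0.433 -0.356
outer loop
vertex 0.155 3.707 3.102
vertex 1.258 1.943 3.52
vertex 0.677 2.186 2.464
endloop
endfacet
facet normal -0.828 -0.434 0.356
outer loop
vertex -1.136 1.237 3.242
vertex -1.077 2.514 4.936
vertex -1.658 2.757 3.88
endloop
endfacet
facet normal 0.302 -0.879 -0.369
outer loop
vertex -0.555 0.993 4.298
vertex -1.136 1.237 3.242
vertex 1.258 1.943 3.52
endloop
endfacet
facet normal -0.828 -0.433 0.356
outer loop
vertex -0.555 0.993 4.298
vertex -1.077 2.514 4.936
vertex -1.136 1.237 3.242
endloop
endfacet
facet normal -0.302 0.879 0.369
outer loop
vertex -1.658 2.757 3.88
vertex -1.077 2.514 4.936
vertex 0.155 3.707 3.102
endloop
endfacet
facet normal 0.828 0.434 -0.355
outer loop
vertex 0.736 3.463 4.158
vertex 1.258 1.943 3.52
vertex 0.155 3.707 3.102
endloop
endfacet
facet normal -0.302 0.879 0.369
outer loop
vertex 0.155 3.707 3.102
vertex -1.077 2.514 4.936
vertex 0.736 3.463 4.158
endloop
endfacet
facet normal 0.472 -0.198 0.859
outer loop
vertex 0.736 3.463 4.158
vertex -0.555 0.993 4.298
vertex 1.258 1.943 3.52
endloop
endfacet
facet normal 0.472 -0.198 0.859
outer loop
vertex -1.077 2.514 4.936
vertex -0.555 0.993 4.298
vertex 0.736 3.463 4.158
endloop
endfacet
facet normal -0.413 0.315 -0.854
outer loop
vertex -3.805 2.668 -0.367
vertex -3.547 3.421 -0.214
vertex -2.226 2.309 -1.263
endloop
endfacet
facet normal -0.318 -0.929 -0.189
outer loop
vertex -1.453 1.719 0.334
vertex -3.805 2.668 -0.367
vertex -2.226 2.309 -1.263
endloop
endfacet
facet normal -0.413 0.315 -0.854
outer loop
vertex -2.226 2.309 -1.263
vertex -3.547 3.421 -0.214
vertex -1.968 3.062 -1.11
endloop
endfacet
facet normal 0.853 -0.194 -0.485
outer loop
vertex -1.968 3.062 -1.11
vertex -1.453 1.719 0.334
vertex -2.226 2.309 -1.263
endloop
endfacet
facet normal -0.853 0.194 0.485
outer loop
vertex -3.805 2.668 -0.367
vertex -2.774 2.831 1.383
vertex -3.547 3.421 -0.214
endloop
endfacet
facet normal -0.318 -0.929 -0.189
outer loop
vertex -3.032 2.078 1.23
vertex -3.805 2.668 -0.367
vertex -1.453 1.719 0.334
endloop
endfacet
facet normal -0.853 0.194 0.485
outer loop
vertex -3.032 2.078 1.23
vertex -2.774 2.831 1.383
vertex -3.805 2.668 -0.367
endloop
endfacet
facet normal 0.318 0.929 0.189
outer loop
vertex -3.547 3.421 -0.214
vertex -2.774 2.831 1.383
vertex -1.968 3.062 -1.11
endloop
endfacet
facet normal 0.853 -0.194 -0.485
outer loop
vertex -1.195 2.472 0.487
vertex -1.453 1.719 0.334
vertex -1.968 3.062 -1.11
endloop
endfacet
facet normal 0.318 0.929 0.189
outer loop
vertex -1.968 3.062 -1.11
vertex -2.774 2.831 1.383
vertex -1.195 2.472 0.487
endloop
endfacet
facet normal 0.413 -0.315 0.854
outer loop
vertex -1.195 2.472 0.487
vertex -3.032 2.078 1.23
vertex -1.453 1.719 0.334
endloop
endfacet
facet normal 0.413 -0.315 0.854
outer loop
vertex -2.774 2.831 1.383
vertex -3.032 2.078 1.23
vertex -1.195 2.472 0.487
endloop
endfacet

endsolid


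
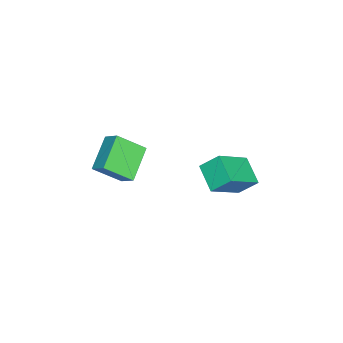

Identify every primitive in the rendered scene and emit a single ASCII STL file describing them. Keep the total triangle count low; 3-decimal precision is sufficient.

solid 
facet normal -0.688 0.418 -0.593
outer loop
vertex -1.112 2.634 1.313
vertex -0.125 3.407 0.712
vertex -0.945 1.83 0.552
endloop
endfacet
facet normal -0.710 -0.556 0.432
outer loop
vertex 0.465 0.973 1.768
vertex -1.112 2.634 1.313
vertex -0.945 1.83 0.552
endloop
endfacet
facet normal -0.688 0.418 -0.593
outer loop
vertex -0.945 1.83 0.552
vertex -0.125 3.407 0.712
vertex 0.042 2.603 -0.049
endloop
endfacet
facet normal 0.149 -0.719 -0.679
outer loop
vertex 0.042 2.603 -0.049
vertex 0.465 0.973 1.768
vertex -0.945 1.83 0.552
endloop
endfacet
facet normal -0.149 0.719 0.679
outer loop
vertex -1.112 2.634 1.313
vertex 1.285 2.55 1.928
vertex -0.125 3.407 0.712
endloop
endfacet
facet normal -0.710 -0.556 0.432
outer loop
vertex 0.298 1.777 2.529
vertex -1.112 2.634 1.313
vertex 0.465 0.973 1.768
endloop
endfacet
facet normal -0.149 0.719 0.679
outer loop
vertex 0.298 1.777 2.529
vertex 1.285 2.55 1.928
vertex -1.112 2.634 1.313
endloop
endfacet
facet normal 0.710 0.556 -0.432
outer loop
vertex -0.125 3.407 0.712
vertex 1.285 2.55 1.928
vertex 0.042 2.603 -0.049
endloop
endfacet
facet normal 0.149 -0.719 -0.679
outer loop
vertex 1.452 1.746 1.167
vertex 0.465 0.973 1.768
vertex 0.042 2.603 -0.049
endloop
endfacet
facet normal 0.710 0.556 -0.432
outer loop
vertex 0.042 2.603 -0.049
vertex 1.285 2.55 1.928
vertex 1.452 1.746 1.167
endloop
endfacet
facet normal 0.688 -0.418 0.593
outer loop
vertex 1.452 1.746 1.167
vertex 0.298 1.777 2.529
vertex 0.465 0.973 1.768
endloop
endfacet
facet normal 0.688 -0.418 0.593
outer loop
vertex 1.285 2.55 1.928
vertex 0.298 1.777 2.529
vertex 1.452 1.746 1.167
endloop
endfacet
facet normal -0.870 0.065 0.489
outer loop
vertex -0.467 -2.937 2.0
vertex -0.942 -1.769 0.998
vertex -0.846 -3.595 1.413
endloop
endfacet
facet normal 0.296 -0.725 0.622
outer loop
vertex 0.702 -3.711 0.542
vertex -0.467 -2.937 2.0
vertex -0.846 -3.595 1.413
endloop
endfacet
facet normal -0.870 0.066 0.489
outer loop
vertex -0.846 -3.595 1.413
vertex -0.942 -1.769 0.998
vertex -1.322 -2.427 0.411
endloop
endfacet
facet normal -0.395 -0.686 -0.611
outer loop
vertex -1.322 -2.427 0.411
vertex 0.702 -3.711 0.542
vertex -0.846 -3.595 1.413
endloop
endfacet
facet normal 0.395 0.685 0.611
outer loop
vertex -0.467 -2.937 2.0
vertex 0.606 -1.885 0.127
vertex -0.942 -1.769 0.998
endloop
endfacet
facet normal 0.295 -0.725 0.622
outer loop
vertex 1.082 -3.053 1.129
vertex -0.467 -2.937 2.0
vertex 0.702 -3.711 0.542
endloop
endfacet
facet normal 0.395 0.686 0.611
outer loop
vertex 1.082 -3.053 1.129
vertex 0.606 -1.885 0.127
vertex -0.467 -2.937 2.0
endloop
endfacet
facet normal -0.295 0.725 -0.622
outer loop
vertex -0.942 -1.769 0.998
vertex 0.606 -1.885 0.127
vertex -1.322 -2.427 0.411
endloop
endfacet
facet normal -0.395 -0.685 -0.612
outer loop
vertex 0.227 -2.543 -0.46
vertex 0.702 -3.711 0.542
vertex -1.322 -2.427 0.411
endloop
endfacet
facet normal -0.295 0.725 -0.622
outer loop
vertex -1.322 -2.427 0.411
vertex 0.606 -1.885 0.127
vertex 0.227 -2.543 -0.46
endloop
endfacet
facet normal 0.870 -0.066 -0.489
outer loop
vertex 0.227 -2.543 -0.46
vertex 1.082 -3.053 1.129
vertex 0.702 -3.711 0.542
endloop
endfacet
facet normal 0.870 -0.065 -0.489
outer loop
vertex 0.606 -1.885 0.127
vertex 1.082 -3.053 1.129
vertex 0.227 -2.543 -0.46
endloop
endfacet

endsolid


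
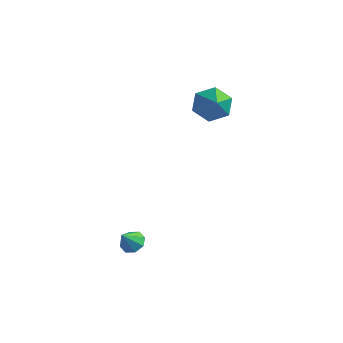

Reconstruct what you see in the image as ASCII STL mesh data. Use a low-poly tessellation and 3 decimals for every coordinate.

solid 
facet normal 0.100 0.607 -0.788
outer loop
vertex 3.656 -2.546 -4.294
vertex 3.195 -2.146 -4.044
vertex 3.851 -2.19 -3.995
endloop
endfacet
facet normal 0.754 -0.613 0.238
outer loop
vertex 3.656 -2.546 -4.294
vertex 3.851 -2.19 -3.995
vertex 3.085 -2.814 -3.176
endloop
endfacet
facet normal 0.100 0.607 -0.788
outer loop
vertex 3.851 -2.19 -3.995
vertex 3.195 -2.146 -4.044
vertex 3.662 -1.807 -3.724
endloop
endfacet
facet normal 0.759 -0.083 0.646
outer loop
vertex 3.851 -2.19 -3.995
vertex 3.662 -1.807 -3.724
vertex 3.085 -2.814 -3.176
endloop
endfacet
facet normal 0.100 0.607 -0.789
outer loop
vertex 3.662 -1.807 -3.724
vertex 3.195 -2.146 -4.044
vertex 3.199 -1.623 -3.641
endloop
endfacet
facet normal 0.290 0.324 0.901
outer loop
vertex 3.662 -1.807 -3.724
vertex 3.199 -1.623 -3.641
vertex 3.085 -2.814 -3.176
endloop
endfacet
facet normal 0.097 0.607 -0.789
outer loop
vertex 3.199 -1.623 -3.641
vertex 3.195 -2.146 -4.044
vertex 2.733 -1.746 -3.793
endloop
endfacet
facet normal -0.375 0.368 0.851
outer loop
vertex 3.199 -1.623 -3.641
vertex 2.733 -1.746 -3.793
vertex 3.085 -2.814 -3.176
endloop
endfacet
facet normal 0.099 0.609 -0.787
outer loop
vertex 2.733 -1.746 -3.793
vertex 3.195 -2.146 -4.044
vertex 2.538 -2.102 -4.093
endloop
endfacet
facet normal -0.851 0.023 0.525
outer loop
vertex 2.733 -1.746 -3.793
vertex 2.538 -2.102 -4.093
vertex 3.085 -2.814 -3.176
endloop
endfacet
facet normal 0.099 0.606 -0.790
outer loop
vertex 2.538 -2.102 -4.093
vertex 3.195 -2.146 -4.044
vertex 2.727 -2.485 -4.363
endloop
endfacet
facet normal -0.855 -0.505 0.118
outer loop
vertex 2.538 -2.102 -4.093
vertex 2.727 -2.485 -4.363
vertex 3.085 -2.814 -3.176
endloop
endfacet
facet normal 0.098 0.607 -0.789
outer loop
vertex 2.727 -2.485 -4.363
vertex 3.195 -2.146 -4.044
vertex 3.19 -2.669 -4.447
endloop
endfacet
facet normal -0.387 -0.912 -0.136
outer loop
vertex 2.727 -2.485 -4.363
vertex 3.19 -2.669 -4.447
vertex 3.085 -2.814 -3.176
endloop
endfacet
facet normal 0.099 0.607 -0.789
outer loop
vertex 3.19 -2.669 -4.447
vertex 3.195 -2.146 -4.044
vertex 3.656 -2.546 -4.294
endloop
endfacet
facet normal 0.281 -0.956 -0.086
outer loop
vertex 3.19 -2.669 -4.447
vertex 3.656 -2.546 -4.294
vertex 3.085 -2.814 -3.176
endloop
endfacet
facet normal -0.547 0.608 -0.576
outer loop
vertex 3.986 4.423 1.42
vertex 3.161 4.212 1.981
vertex 3.764 4.995 2.235
endloop
endfacet
facet normal 0.958 0.280 0.064
outer loop
vertex 3.986 4.423 1.42
vertex 3.764 4.995 2.235
vertex 4.299 2.948 3.179
endloop
endfacet
facet normal -0.547 0.608 -0.576
outer loop
vertex 3.764 4.995 2.235
vertex 3.161 4.212 1.981
vertex 2.939 4.784 2.796
endloop
endfacet
facet normal 0.412 0.468 0.782
outer loop
vertex 3.764 4.995 2.235
vertex 2.939 4.784 2.796
vertex 4.299 2.948 3.179
endloop
endfacet
facet normal -0.547 0.608 -0.576
outer loop
vertex 2.939 4.784 2.796
vertex 3.161 4.212 1.981
vertex 2.336 4.002 2.543
endloop
endfacet
facet normal -0.332 -0.049 0.942
outer loop
vertex 2.939 4.784 2.796
vertex 2.336 4.002 2.543
vertex 4.299 2.948 3.179
endloop
endfacet
facet normal -0.547 0.608 -0.576
outer loop
vertex 2.336 4.002 2.543
vertex 3.161 4.212 1.981
vertex 2.558 3.43 1.728
endloop
endfacet
facet normal -0.530 -0.755 0.385
outer loop
vertex 2.336 4.002 2.543
vertex 2.558 3.43 1.728
vertex 4.299 2.948 3.179
endloop
endfacet
facet normal -0.547 0.608 -0.576
outer loop
vertex 2.558 3.43 1.728
vertex 3.161 4.212 1.981
vertex 3.383 3.64 1.166
endloop
endfacet
facet normal 0.015 -0.944 -0.331
outer loop
vertex 2.558 3.43 1.728
vertex 3.383 3.64 1.166
vertex 4.299 2.948 3.179
endloop
endfacet
facet normal -0.547 0.608 -0.576
outer loop
vertex 3.383 3.64 1.166
vertex 3.161 4.212 1.981
vertex 3.986 4.423 1.42
endloop
endfacet
facet normal 0.760 -0.425 -0.492
outer loop
vertex 3.383 3.64 1.166
vertex 3.986 4.423 1.42
vertex 4.299 2.948 3.179
endloop
endfacet

endsolid


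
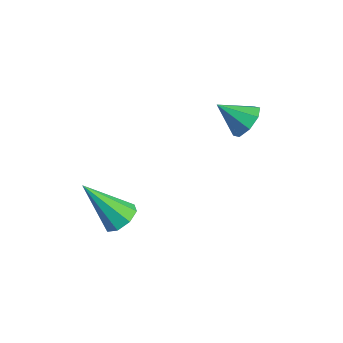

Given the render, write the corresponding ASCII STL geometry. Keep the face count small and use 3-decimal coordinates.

solid 
facet normal 0.454 0.452 -0.768
outer loop
vertex 0.199 -2.646 -3.752
vertex -0.31 -2.641 -4.05
vertex -0.043 -2.272 -3.675
endloop
endfacet
facet normal 0.542 0.182 0.821
outer loop
vertex 0.199 -2.646 -3.752
vertex -0.043 -2.272 -3.675
vertex -1.09 -3.419 -2.73
endloop
endfacet
facet normal 0.453 0.453 -0.768
outer loop
vertex -0.043 -2.272 -3.675
vertex -0.31 -2.641 -4.05
vertex -0.441 -2.115 -3.817
endloop
endfacet
facet normal -0.018 0.645 0.764
outer loop
vertex -0.043 -2.272 -3.675
vertex -0.441 -2.115 -3.817
vertex -1.09 -3.419 -2.73
endloop
endfacet
facet normal 0.454 0.453 -0.767
outer loop
vertex -0.441 -2.115 -3.817
vertex -0.31 -2.641 -4.05
vertex -0.763 -2.265 -4.096
endloop
endfacet
facet normal -0.647 0.652 0.396
outer loop
vertex -0.441 -2.115 -3.817
vertex -0.763 -2.265 -4.096
vertex -1.09 -3.419 -2.73
endloop
endfacet
facet normal 0.454 0.453 -0.767
outer loop
vertex -0.763 -2.265 -4.096
vertex -0.31 -2.641 -4.05
vertex -0.819 -2.635 -4.348
endloop
endfacet
facet normal -0.978 0.195 -0.069
outer loop
vertex -0.763 -2.265 -4.096
vertex -0.819 -2.635 -4.348
vertex -1.09 -3.419 -2.73
endloop
endfacet
facet normal 0.454 0.453 -0.767
outer loop
vertex -0.819 -2.635 -4.348
vertex -0.31 -2.641 -4.05
vertex -0.578 -3.009 -4.426
endloop
endfacet
facet normal -0.818 -0.453 -0.356
outer loop
vertex -0.819 -2.635 -4.348
vertex -0.578 -3.009 -4.426
vertex -1.09 -3.419 -2.73
endloop
endfacet
facet normal 0.454 0.453 -0.767
outer loop
vertex -0.578 -3.009 -4.426
vertex -0.31 -2.641 -4.05
vertex -0.179 -3.167 -4.283
endloop
endfacet
facet normal -0.257 -0.919 -0.300
outer loop
vertex -0.578 -3.009 -4.426
vertex -0.179 -3.167 -4.283
vertex -1.09 -3.419 -2.73
endloop
endfacet
facet normal 0.453 0.453 -0.768
outer loop
vertex -0.179 -3.167 -4.283
vertex -0.31 -2.641 -4.05
vertex 0.143 -3.016 -4.004
endloop
endfacet
facet normal 0.374 -0.925 0.069
outer loop
vertex -0.179 -3.167 -4.283
vertex 0.143 -3.016 -4.004
vertex -1.09 -3.419 -2.73
endloop
endfacet
facet normal 0.454 0.454 -0.767
outer loop
vertex 0.143 -3.016 -4.004
vertex -0.31 -2.641 -4.05
vertex 0.199 -2.646 -3.752
endloop
endfacet
facet normal 0.704 -0.469 0.533
outer loop
vertex 0.143 -3.016 -4.004
vertex 0.199 -2.646 -3.752
vertex -1.09 -3.419 -2.73
endloop
endfacet
facet normal 0.534 0.595 -0.600
outer loop
vertex 1.192 0.94 0.083
vertex 0.812 0.816 -0.378
vertex 0.834 1.239 0.061
endloop
endfacet
facet normal 0.064 0.149 0.987
outer loop
vertex 1.192 0.94 0.083
vertex 0.834 1.239 0.061
vertex 0.248 0.184 0.258
endloop
endfacet
facet normal 0.534 0.596 -0.601
outer loop
vertex 0.834 1.239 0.061
vertex 0.812 0.816 -0.378
vertex 0.463 1.29 -0.218
endloop
endfacet
facet normal -0.507 0.422 0.751
outer loop
vertex 0.834 1.239 0.061
vertex 0.463 1.29 -0.218
vertex 0.248 0.184 0.258
endloop
endfacet
facet normal 0.533 0.595 -0.601
outer loop
vertex 0.463 1.29 -0.218
vertex 0.812 0.816 -0.378
vertex 0.297 1.063 -0.59
endloop
endfacet
facet normal -0.928 0.284 0.241
outer loop
vertex 0.463 1.29 -0.218
vertex 0.297 1.063 -0.59
vertex 0.248 0.184 0.258
endloop
endfacet
facet normal 0.533 0.597 -0.600
outer loop
vertex 0.297 1.063 -0.59
vertex 0.812 0.816 -0.378
vertex 0.432 0.692 -0.839
endloop
endfacet
facet normal -0.952 -0.183 -0.244
outer loop
vertex 0.297 1.063 -0.59
vertex 0.432 0.692 -0.839
vertex 0.248 0.184 0.258
endloop
endfacet
facet normal 0.533 0.596 -0.600
outer loop
vertex 0.432 0.692 -0.839
vertex 0.812 0.816 -0.378
vertex 0.791 0.393 -0.817
endloop
endfacet
facet normal -0.564 -0.709 -0.423
outer loop
vertex 0.432 0.692 -0.839
vertex 0.791 0.393 -0.817
vertex 0.248 0.184 0.258
endloop
endfacet
facet normal 0.531 0.597 -0.601
outer loop
vertex 0.791 0.393 -0.817
vertex 0.812 0.816 -0.378
vertex 1.162 0.343 -0.539
endloop
endfacet
facet normal 0.008 -0.982 -0.187
outer loop
vertex 0.791 0.393 -0.817
vertex 1.162 0.343 -0.539
vertex 0.248 0.184 0.258
endloop
endfacet
facet normal 0.532 0.598 -0.599
outer loop
vertex 1.162 0.343 -0.539
vertex 0.812 0.816 -0.378
vertex 1.328 0.569 -0.166
endloop
endfacet
facet normal 0.427 -0.845 0.322
outer loop
vertex 1.162 0.343 -0.539
vertex 1.328 0.569 -0.166
vertex 0.248 0.184 0.258
endloop
endfacet
facet normal 0.532 0.598 -0.600
outer loop
vertex 1.328 0.569 -0.166
vertex 0.812 0.816 -0.378
vertex 1.192 0.94 0.083
endloop
endfacet
facet normal 0.452 -0.377 0.809
outer loop
vertex 1.328 0.569 -0.166
vertex 1.192 0.94 0.083
vertex 0.248 0.184 0.258
endloop
endfacet

endsolid


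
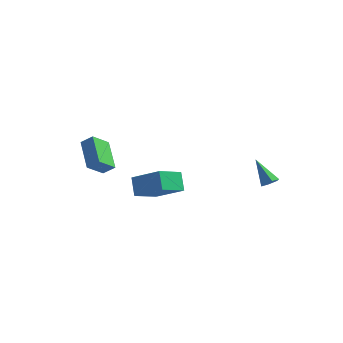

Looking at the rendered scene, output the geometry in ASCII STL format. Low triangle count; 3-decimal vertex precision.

solid 
facet normal 0.621 -0.192 -0.759
outer loop
vertex 4.387 1.409 1.366
vertex 4.078 1.761 1.024
vertex 4.521 1.972 1.333
endloop
endfacet
facet normal 0.560 -0.085 0.824
outer loop
vertex 4.387 1.409 1.366
vertex 4.521 1.972 1.333
vertex 2.922 2.119 2.436
endloop
endfacet
facet normal 0.622 -0.193 -0.759
outer loop
vertex 4.521 1.972 1.333
vertex 4.078 1.761 1.024
vertex 4.213 2.325 0.991
endloop
endfacet
facet normal 0.393 0.793 0.465
outer loop
vertex 4.521 1.972 1.333
vertex 4.213 2.325 0.991
vertex 2.922 2.119 2.436
endloop
endfacet
facet normal 0.622 -0.193 -0.759
outer loop
vertex 4.213 2.325 0.991
vertex 4.078 1.761 1.024
vertex 3.77 2.113 0.682
endloop
endfacet
facet normal -0.331 0.929 -0.163
outer loop
vertex 4.213 2.325 0.991
vertex 3.77 2.113 0.682
vertex 2.922 2.119 2.436
endloop
endfacet
facet normal 0.622 -0.193 -0.759
outer loop
vertex 3.77 2.113 0.682
vertex 4.078 1.761 1.024
vertex 3.636 1.55 0.715
endloop
endfacet
facet normal -0.884 0.185 -0.428
outer loop
vertex 3.77 2.113 0.682
vertex 3.636 1.55 0.715
vertex 2.922 2.119 2.436
endloop
endfacet
facet normal 0.622 -0.193 -0.759
outer loop
vertex 3.636 1.55 0.715
vertex 4.078 1.761 1.024
vertex 3.944 1.198 1.057
endloop
endfacet
facet normal -0.717 -0.694 -0.068
outer loop
vertex 3.636 1.55 0.715
vertex 3.944 1.198 1.057
vertex 2.922 2.119 2.436
endloop
endfacet
facet normal 0.621 -0.192 -0.759
outer loop
vertex 3.944 1.198 1.057
vertex 4.078 1.761 1.024
vertex 4.387 1.409 1.366
endloop
endfacet
facet normal 0.006 -0.830 0.558
outer loop
vertex 3.944 1.198 1.057
vertex 4.387 1.409 1.366
vertex 2.922 2.119 2.436
endloop
endfacet
facet normal -0.408 0.414 0.814
outer loop
vertex -0.098 -3.195 2.86
vertex 0.315 -1.614 2.263
vertex -1.994 -3.081 1.851
endloop
endfacet
facet normal -0.237 -0.909 0.342
outer loop
vertex -1.455 -3.626 0.777
vertex -0.098 -3.195 2.86
vertex -1.994 -3.081 1.851
endloop
endfacet
facet normal -0.408 0.413 0.814
outer loop
vertex -1.994 -3.081 1.851
vertex 0.315 -1.614 2.263
vertex -1.58 -1.499 1.255
endloop
endfacet
facet normal -0.881 0.054 -0.470
outer loop
vertex -1.58 -1.499 1.255
vertex -1.455 -3.626 0.777
vertex -1.994 -3.081 1.851
endloop
endfacet
facet normal 0.881 -0.053 0.469
outer loop
vertex -0.098 -3.195 2.86
vertex 0.854 -2.159 1.189
vertex 0.315 -1.614 2.263
endloop
endfacet
facet normal -0.237 -0.909 0.343
outer loop
vertex 0.44 -3.741 1.785
vertex -0.098 -3.195 2.86
vertex -1.455 -3.626 0.777
endloop
endfacet
facet normal 0.882 -0.054 0.469
outer loop
vertex 0.44 -3.741 1.785
vertex 0.854 -2.159 1.189
vertex -0.098 -3.195 2.86
endloop
endfacet
facet normal 0.237 0.909 -0.342
outer loop
vertex 0.315 -1.614 2.263
vertex 0.854 -2.159 1.189
vertex -1.58 -1.499 1.255
endloop
endfacet
facet normal -0.882 0.053 -0.468
outer loop
vertex -1.042 -2.045 0.18
vertex -1.455 -3.626 0.777
vertex -1.58 -1.499 1.255
endloop
endfacet
facet normal 0.237 0.909 -0.343
outer loop
vertex -1.58 -1.499 1.255
vertex 0.854 -2.159 1.189
vertex -1.042 -2.045 0.18
endloop
endfacet
facet normal 0.408 -0.414 -0.814
outer loop
vertex -1.042 -2.045 0.18
vertex 0.44 -3.741 1.785
vertex -1.455 -3.626 0.777
endloop
endfacet
facet normal 0.408 -0.413 -0.814
outer loop
vertex 0.854 -2.159 1.189
vertex 0.44 -3.741 1.785
vertex -1.042 -2.045 0.18
endloop
endfacet
facet normal -0.771 -0.209 -0.602
outer loop
vertex -3.516 -5.182 3.086
vertex -4.773 -3.949 4.267
vertex -3.193 -4.097 2.297
endloop
endfacet
facet normal 0.593 -0.582 -0.557
outer loop
vertex -2.507 -3.911 2.833
vertex -3.516 -5.182 3.086
vertex -3.193 -4.097 2.297
endloop
endfacet
facet normal -0.771 -0.209 -0.602
outer loop
vertex -3.193 -4.097 2.297
vertex -4.773 -3.949 4.267
vertex -4.45 -2.864 3.478
endloop
endfacet
facet normal 0.234 0.786 -0.572
outer loop
vertex -4.45 -2.864 3.478
vertex -2.507 -3.911 2.833
vertex -3.193 -4.097 2.297
endloop
endfacet
facet normal -0.234 -0.786 0.572
outer loop
vertex -3.516 -5.182 3.086
vertex -4.087 -3.763 4.803
vertex -4.773 -3.949 4.267
endloop
endfacet
facet normal 0.593 -0.582 -0.557
outer loop
vertex -2.83 -4.996 3.622
vertex -3.516 -5.182 3.086
vertex -2.507 -3.911 2.833
endloop
endfacet
facet normal -0.234 -0.786 0.572
outer loop
vertex -2.83 -4.996 3.622
vertex -4.087 -3.763 4.803
vertex -3.516 -5.182 3.086
endloop
endfacet
facet normal -0.593 0.582 0.557
outer loop
vertex -4.773 -3.949 4.267
vertex -4.087 -3.763 4.803
vertex -4.45 -2.864 3.478
endloop
endfacet
facet normal 0.234 0.786 -0.572
outer loop
vertex -3.764 -2.678 4.014
vertex -2.507 -3.911 2.833
vertex -4.45 -2.864 3.478
endloop
endfacet
facet normal -0.593 0.582 0.557
outer loop
vertex -4.45 -2.864 3.478
vertex -4.087 -3.763 4.803
vertex -3.764 -2.678 4.014
endloop
endfacet
facet normal 0.771 0.209 0.602
outer loop
vertex -3.764 -2.678 4.014
vertex -2.83 -4.996 3.622
vertex -2.507 -3.911 2.833
endloop
endfacet
facet normal 0.771 0.209 0.602
outer loop
vertex -4.087 -3.763 4.803
vertex -2.83 -4.996 3.622
vertex -3.764 -2.678 4.014
endloop
endfacet

endsolid


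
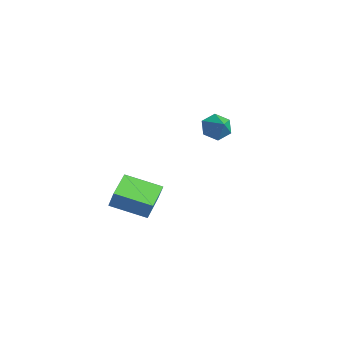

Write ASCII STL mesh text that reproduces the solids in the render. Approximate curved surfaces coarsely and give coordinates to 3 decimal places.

solid 
facet normal -0.733 0.647 0.208
outer loop
vertex 1.67 -3.497 -0.767
vertex 2.827 -1.993 -1.366
vertex 1.286 -3.606 -1.781
endloop
endfacet
facet normal -0.582 -0.755 0.301
outer loop
vertex 2.533 -4.707 -2.134
vertex 1.67 -3.497 -0.767
vertex 1.286 -3.606 -1.781
endloop
endfacet
facet normal -0.733 0.647 0.207
outer loop
vertex 1.286 -3.606 -1.781
vertex 2.827 -1.993 -1.366
vertex 2.443 -2.103 -2.381
endloop
endfacet
facet normal -0.352 -0.100 -0.931
outer loop
vertex 2.443 -2.103 -2.381
vertex 2.533 -4.707 -2.134
vertex 1.286 -3.606 -1.781
endloop
endfacet
facet normal 0.352 0.100 0.931
outer loop
vertex 1.67 -3.497 -0.767
vertex 4.074 -3.094 -1.719
vertex 2.827 -1.993 -1.366
endloop
endfacet
facet normal -0.581 -0.756 0.302
outer loop
vertex 2.917 -4.597 -1.119
vertex 1.67 -3.497 -0.767
vertex 2.533 -4.707 -2.134
endloop
endfacet
facet normal 0.352 0.101 0.931
outer loop
vertex 2.917 -4.597 -1.119
vertex 4.074 -3.094 -1.719
vertex 1.67 -3.497 -0.767
endloop
endfacet
facet normal 0.582 0.755 -0.302
outer loop
vertex 2.827 -1.993 -1.366
vertex 4.074 -3.094 -1.719
vertex 2.443 -2.103 -2.381
endloop
endfacet
facet normal -0.351 -0.100 -0.931
outer loop
vertex 3.69 -3.203 -2.733
vertex 2.533 -4.707 -2.134
vertex 2.443 -2.103 -2.381
endloop
endfacet
facet normal 0.581 0.756 -0.301
outer loop
vertex 2.443 -2.103 -2.381
vertex 4.074 -3.094 -1.719
vertex 3.69 -3.203 -2.733
endloop
endfacet
facet normal 0.734 -0.647 -0.207
outer loop
vertex 3.69 -3.203 -2.733
vertex 2.917 -4.597 -1.119
vertex 2.533 -4.707 -2.134
endloop
endfacet
facet normal 0.733 -0.647 -0.208
outer loop
vertex 4.074 -3.094 -1.719
vertex 2.917 -4.597 -1.119
vertex 3.69 -3.203 -2.733
endloop
endfacet
facet normal -0.811 0.057 -0.583
outer loop
vertex -0.386 2.491 -0.913
vertex -0.868 2.636 -0.228
vertex -0.52 3.288 -0.648
endloop
endfacet
facet normal 0.900 0.266 -0.344
outer loop
vertex -0.386 2.491 -0.913
vertex -0.52 3.288 -0.648
vertex 0.128 2.564 0.488
endloop
endfacet
facet normal -0.811 0.057 -0.583
outer loop
vertex -0.52 3.288 -0.648
vertex -0.868 2.636 -0.228
vertex -1.002 3.432 0.037
endloop
endfacet
facet normal 0.542 0.814 0.210
outer loop
vertex -0.52 3.288 -0.648
vertex -1.002 3.432 0.037
vertex 0.128 2.564 0.488
endloop
endfacet
facet normal -0.810 0.058 -0.584
outer loop
vertex -1.002 3.432 0.037
vertex -0.868 2.636 -0.228
vertex -1.351 2.78 0.456
endloop
endfacet
facet normal 0.057 0.518 0.854
outer loop
vertex -1.002 3.432 0.037
vertex -1.351 2.78 0.456
vertex 0.128 2.564 0.488
endloop
endfacet
facet normal -0.810 0.058 -0.584
outer loop
vertex -1.351 2.78 0.456
vertex -0.868 2.636 -0.228
vertex -1.217 1.984 0.191
endloop
endfacet
facet normal -0.068 -0.325 0.943
outer loop
vertex -1.351 2.78 0.456
vertex -1.217 1.984 0.191
vertex 0.128 2.564 0.488
endloop
endfacet
facet normal -0.810 0.059 -0.583
outer loop
vertex -1.217 1.984 0.191
vertex -0.868 2.636 -0.228
vertex -0.735 1.839 -0.494
endloop
endfacet
facet normal 0.291 -0.874 0.390
outer loop
vertex -1.217 1.984 0.191
vertex -0.735 1.839 -0.494
vertex 0.128 2.564 0.488
endloop
endfacet
facet normal -0.810 0.059 -0.583
outer loop
vertex -0.735 1.839 -0.494
vertex -0.868 2.636 -0.228
vertex -0.386 2.491 -0.913
endloop
endfacet
facet normal 0.775 -0.578 -0.254
outer loop
vertex -0.735 1.839 -0.494
vertex -0.386 2.491 -0.913
vertex 0.128 2.564 0.488
endloop
endfacet

endsolid


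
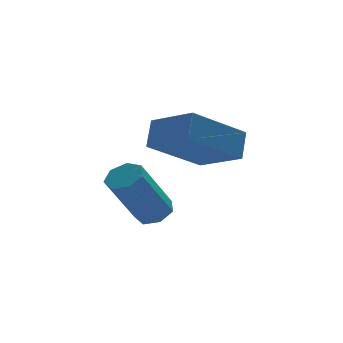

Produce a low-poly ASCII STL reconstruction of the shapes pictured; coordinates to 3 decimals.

solid 
facet normal -0.365 -0.534 -0.763
outer loop
vertex 2.505 -3.942 -0.852
vertex 1.82 -2.541 -1.505
vertex 4.34 -3.574 -1.988
endloop
endfacet
facet normal 0.405 -0.829 0.386
outer loop
vertex 4.72 -3.019 -1.195
vertex 2.505 -3.942 -0.852
vertex 4.34 -3.574 -1.988
endloop
endfacet
facet normal -0.365 -0.534 -0.763
outer loop
vertex 4.34 -3.574 -1.988
vertex 1.82 -2.541 -1.505
vertex 3.656 -2.174 -2.641
endloop
endfacet
facet normal 0.838 0.168 -0.519
outer loop
vertex 3.656 -2.174 -2.641
vertex 4.72 -3.019 -1.195
vertex 4.34 -3.574 -1.988
endloop
endfacet
facet normal -0.838 -0.168 0.519
outer loop
vertex 2.505 -3.942 -0.852
vertex 2.2 -1.986 -0.712
vertex 1.82 -2.541 -1.505
endloop
endfacet
facet normal 0.405 -0.828 0.387
outer loop
vertex 2.884 -3.386 -0.059
vertex 2.505 -3.942 -0.852
vertex 4.72 -3.019 -1.195
endloop
endfacet
facet normal -0.838 -0.168 0.518
outer loop
vertex 2.884 -3.386 -0.059
vertex 2.2 -1.986 -0.712
vertex 2.505 -3.942 -0.852
endloop
endfacet
facet normal -0.405 0.829 -0.386
outer loop
vertex 1.82 -2.541 -1.505
vertex 2.2 -1.986 -0.712
vertex 3.656 -2.174 -2.641
endloop
endfacet
facet normal 0.838 0.168 -0.519
outer loop
vertex 4.035 -1.618 -1.848
vertex 4.72 -3.019 -1.195
vertex 3.656 -2.174 -2.641
endloop
endfacet
facet normal -0.406 0.828 -0.387
outer loop
vertex 3.656 -2.174 -2.641
vertex 2.2 -1.986 -0.712
vertex 4.035 -1.618 -1.848
endloop
endfacet
facet normal 0.365 0.534 0.763
outer loop
vertex 4.035 -1.618 -1.848
vertex 2.884 -3.386 -0.059
vertex 4.72 -3.019 -1.195
endloop
endfacet
facet normal 0.365 0.534 0.763
outer loop
vertex 2.2 -1.986 -0.712
vertex 2.884 -3.386 -0.059
vertex 4.035 -1.618 -1.848
endloop
endfacet
facet normal 0.526 0.193 -0.828
outer loop
vertex 2.978 -1.627 -4.188
vertex 2.437 -1.616 -4.529
vertex 2.73 -1.132 -4.23
endloop
endfacet
facet normal 0.724 0.410 0.554
outer loop
vertex 2.978 -1.627 -4.188
vertex 2.73 -1.132 -4.23
vertex 1.865 -2.036 -2.431
endloop
endfacet
facet normal 0.725 0.409 0.554
outer loop
vertex 1.865 -2.036 -2.431
vertex 2.73 -1.132 -4.23
vertex 1.617 -1.54 -2.473
endloop
endfacet
facet normal -0.525 -0.192 0.829
outer loop
vertex 1.865 -2.036 -2.431
vertex 1.617 -1.54 -2.473
vertex 1.323 -2.024 -2.771
endloop
endfacet
facet normal 0.526 0.194 -0.828
outer loop
vertex 2.73 -1.132 -4.23
vertex 2.437 -1.616 -4.529
vertex 2.261 -1.001 -4.497
endloop
endfacet
facet normal 0.103 0.953 0.286
outer loop
vertex 2.73 -1.132 -4.23
vertex 2.261 -1.001 -4.497
vertex 1.617 -1.54 -2.473
endloop
endfacet
facet normal 0.104 0.952 0.287
outer loop
vertex 1.617 -1.54 -2.473
vertex 2.261 -1.001 -4.497
vertex 1.148 -1.409 -2.739
endloop
endfacet
facet normal -0.524 -0.192 0.830
outer loop
vertex 1.617 -1.54 -2.473
vertex 1.148 -1.409 -2.739
vertex 1.323 -2.024 -2.771
endloop
endfacet
facet normal 0.525 0.193 -0.829
outer loop
vertex 2.261 -1.001 -4.497
vertex 2.437 -1.616 -4.529
vertex 1.924 -1.333 -4.788
endloop
endfacet
facet normal -0.596 0.778 -0.197
outer loop
vertex 2.261 -1.001 -4.497
vertex 1.924 -1.333 -4.788
vertex 1.148 -1.409 -2.739
endloop
endfacet
facet normal -0.596 0.778 -0.197
outer loop
vertex 1.148 -1.409 -2.739
vertex 1.924 -1.333 -4.788
vertex 0.811 -1.741 -3.03
endloop
endfacet
facet normal -0.526 -0.193 0.829
outer loop
vertex 1.148 -1.409 -2.739
vertex 0.811 -1.741 -3.03
vertex 1.323 -2.024 -2.771
endloop
endfacet
facet normal 0.525 0.192 -0.829
outer loop
vertex 1.924 -1.333 -4.788
vertex 2.437 -1.616 -4.529
vertex 1.973 -1.878 -4.883
endloop
endfacet
facet normal -0.847 0.017 -0.532
outer loop
vertex 1.924 -1.333 -4.788
vertex 1.973 -1.878 -4.883
vertex 0.811 -1.741 -3.03
endloop
endfacet
facet normal -0.846 0.018 -0.532
outer loop
vertex 0.811 -1.741 -3.03
vertex 1.973 -1.878 -4.883
vertex 0.86 -2.286 -3.126
endloop
endfacet
facet normal -0.526 -0.193 0.828
outer loop
vertex 0.811 -1.741 -3.03
vertex 0.86 -2.286 -3.126
vertex 1.323 -2.024 -2.771
endloop
endfacet
facet normal 0.524 0.192 -0.830
outer loop
vertex 1.973 -1.878 -4.883
vertex 2.437 -1.616 -4.529
vertex 2.371 -2.226 -4.712
endloop
endfacet
facet normal -0.460 -0.755 -0.467
outer loop
vertex 1.973 -1.878 -4.883
vertex 2.371 -2.226 -4.712
vertex 0.86 -2.286 -3.126
endloop
endfacet
facet normal -0.460 -0.755 -0.467
outer loop
vertex 0.86 -2.286 -3.126
vertex 2.371 -2.226 -4.712
vertex 1.258 -2.634 -2.955
endloop
endfacet
facet normal -0.525 -0.194 0.828
outer loop
vertex 0.86 -2.286 -3.126
vertex 1.258 -2.634 -2.955
vertex 1.323 -2.024 -2.771
endloop
endfacet
facet normal 0.525 0.192 -0.829
outer loop
vertex 2.371 -2.226 -4.712
vertex 2.437 -1.616 -4.529
vertex 2.818 -2.114 -4.403
endloop
endfacet
facet normal 0.275 -0.960 -0.049
outer loop
vertex 2.371 -2.226 -4.712
vertex 2.818 -2.114 -4.403
vertex 1.258 -2.634 -2.955
endloop
endfacet
facet normal 0.275 -0.960 -0.049
outer loop
vertex 1.258 -2.634 -2.955
vertex 2.818 -2.114 -4.403
vertex 1.705 -2.522 -2.645
endloop
endfacet
facet normal -0.526 -0.194 0.828
outer loop
vertex 1.258 -2.634 -2.955
vertex 1.705 -2.522 -2.645
vertex 1.323 -2.024 -2.771
endloop
endfacet
facet normal 0.526 0.193 -0.828
outer loop
vertex 2.818 -2.114 -4.403
vertex 2.437 -1.616 -4.529
vertex 2.978 -1.627 -4.188
endloop
endfacet
facet normal 0.801 -0.442 0.404
outer loop
vertex 2.818 -2.114 -4.403
vertex 2.978 -1.627 -4.188
vertex 1.705 -2.522 -2.645
endloop
endfacet
facet normal 0.801 -0.442 0.404
outer loop
vertex 1.705 -2.522 -2.645
vertex 2.978 -1.627 -4.188
vertex 1.865 -2.036 -2.431
endloop
endfacet
facet normal -0.525 -0.193 0.829
outer loop
vertex 1.705 -2.522 -2.645
vertex 1.865 -2.036 -2.431
vertex 1.323 -2.024 -2.771
endloop
endfacet

endsolid


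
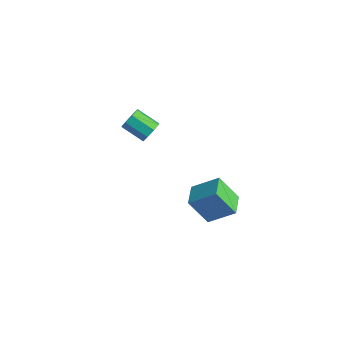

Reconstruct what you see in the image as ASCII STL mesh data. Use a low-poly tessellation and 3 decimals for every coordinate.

solid 
facet normal -0.622 0.783 -0.022
outer loop
vertex 2.959 2.95 2.672
vertex 3.736 3.528 1.263
vertex 1.92 2.098 1.749
endloop
endfacet
facet normal -0.455 -0.338 0.824
outer loop
vertex 2.704 1.112 1.777
vertex 2.959 2.95 2.672
vertex 1.92 2.098 1.749
endloop
endfacet
facet normal -0.622 0.783 -0.022
outer loop
vertex 1.92 2.098 1.749
vertex 3.736 3.528 1.263
vertex 2.697 2.676 0.34
endloop
endfacet
facet normal -0.637 -0.523 -0.566
outer loop
vertex 2.697 2.676 0.34
vertex 2.704 1.112 1.777
vertex 1.92 2.098 1.749
endloop
endfacet
facet normal 0.637 0.523 0.566
outer loop
vertex 2.959 2.95 2.672
vertex 4.52 2.542 1.291
vertex 3.736 3.528 1.263
endloop
endfacet
facet normal -0.455 -0.338 0.824
outer loop
vertex 3.743 1.964 2.7
vertex 2.959 2.95 2.672
vertex 2.704 1.112 1.777
endloop
endfacet
facet normal 0.637 0.523 0.566
outer loop
vertex 3.743 1.964 2.7
vertex 4.52 2.542 1.291
vertex 2.959 2.95 2.672
endloop
endfacet
facet normal 0.455 0.338 -0.824
outer loop
vertex 3.736 3.528 1.263
vertex 4.52 2.542 1.291
vertex 2.697 2.676 0.34
endloop
endfacet
facet normal -0.637 -0.523 -0.566
outer loop
vertex 3.481 1.69 0.368
vertex 2.704 1.112 1.777
vertex 2.697 2.676 0.34
endloop
endfacet
facet normal 0.455 0.338 -0.824
outer loop
vertex 2.697 2.676 0.34
vertex 4.52 2.542 1.291
vertex 3.481 1.69 0.368
endloop
endfacet
facet normal 0.622 -0.783 0.022
outer loop
vertex 3.481 1.69 0.368
vertex 3.743 1.964 2.7
vertex 2.704 1.112 1.777
endloop
endfacet
facet normal 0.622 -0.783 0.022
outer loop
vertex 4.52 2.542 1.291
vertex 3.743 1.964 2.7
vertex 3.481 1.69 0.368
endloop
endfacet
facet normal 0.835 0.289 -0.468
outer loop
vertex -1.988 3.646 2.924
vertex -2.184 3.309 2.367
vertex -2.27 3.941 2.603
endloop
endfacet
facet normal 0.087 0.770 0.631
outer loop
vertex -1.988 3.646 2.924
vertex -2.27 3.941 2.603
vertex -3.14 3.247 3.57
endloop
endfacet
facet normal 0.088 0.770 0.632
outer loop
vertex -3.14 3.247 3.57
vertex -2.27 3.941 2.603
vertex -3.423 3.543 3.249
endloop
endfacet
facet normal -0.835 -0.290 0.469
outer loop
vertex -3.14 3.247 3.57
vertex -3.423 3.543 3.249
vertex -3.336 2.911 3.013
endloop
endfacet
facet normal 0.835 0.288 -0.468
outer loop
vertex -2.27 3.941 2.603
vertex -2.184 3.309 2.367
vertex -2.502 3.867 2.143
endloop
endfacet
facet normal -0.321 0.947 0.010
outer loop
vertex -2.27 3.941 2.603
vertex -2.502 3.867 2.143
vertex -3.423 3.543 3.249
endloop
endfacet
facet normal -0.323 0.946 0.008
outer loop
vertex -3.423 3.543 3.249
vertex -2.502 3.867 2.143
vertex -3.655 3.468 2.789
endloop
endfacet
facet normal -0.835 -0.290 0.468
outer loop
vertex -3.423 3.543 3.249
vertex -3.655 3.468 2.789
vertex -3.336 2.911 3.013
endloop
endfacet
facet normal 0.835 0.288 -0.469
outer loop
vertex -2.502 3.867 2.143
vertex -2.184 3.309 2.367
vertex -2.548 3.465 1.814
endloop
endfacet
facet normal -0.543 0.568 -0.618
outer loop
vertex -2.502 3.867 2.143
vertex -2.548 3.465 1.814
vertex -3.655 3.468 2.789
endloop
endfacet
facet normal -0.543 0.568 -0.618
outer loop
vertex -3.655 3.468 2.789
vertex -2.548 3.465 1.814
vertex -3.7 3.067 2.46
endloop
endfacet
facet normal -0.835 -0.290 0.468
outer loop
vertex -3.655 3.468 2.789
vertex -3.7 3.067 2.46
vertex -3.336 2.911 3.013
endloop
endfacet
facet normal 0.835 0.289 -0.468
outer loop
vertex -2.548 3.465 1.814
vertex -2.184 3.309 2.367
vertex -2.38 2.973 1.81
endloop
endfacet
facet normal -0.445 -0.145 -0.884
outer loop
vertex -2.548 3.465 1.814
vertex -2.38 2.973 1.81
vertex -3.7 3.067 2.46
endloop
endfacet
facet normal -0.445 -0.145 -0.884
outer loop
vertex -3.7 3.067 2.46
vertex -2.38 2.973 1.81
vertex -3.532 2.574 2.456
endloop
endfacet
facet normal -0.835 -0.288 0.468
outer loop
vertex -3.7 3.067 2.46
vertex -3.532 2.574 2.456
vertex -3.336 2.911 3.013
endloop
endfacet
facet normal 0.835 0.290 -0.469
outer loop
vertex -2.38 2.973 1.81
vertex -2.184 3.309 2.367
vertex -2.097 2.677 2.131
endloop
endfacet
facet normal -0.088 -0.770 -0.632
outer loop
vertex -2.38 2.973 1.81
vertex -2.097 2.677 2.131
vertex -3.532 2.574 2.456
endloop
endfacet
facet normal -0.088 -0.771 -0.631
outer loop
vertex -3.532 2.574 2.456
vertex -2.097 2.677 2.131
vertex -3.25 2.279 2.777
endloop
endfacet
facet normal -0.835 -0.289 0.468
outer loop
vertex -3.532 2.574 2.456
vertex -3.25 2.279 2.777
vertex -3.336 2.911 3.013
endloop
endfacet
facet normal 0.835 0.290 -0.468
outer loop
vertex -2.097 2.677 2.131
vertex -2.184 3.309 2.367
vertex -1.865 2.752 2.591
endloop
endfacet
facet normal 0.322 -0.947 -0.008
outer loop
vertex -2.097 2.677 2.131
vertex -1.865 2.752 2.591
vertex -3.25 2.279 2.777
endloop
endfacet
facet normal 0.322 -0.947 -0.010
outer loop
vertex -3.25 2.279 2.777
vertex -1.865 2.752 2.591
vertex -3.018 2.353 3.237
endloop
endfacet
facet normal -0.835 -0.288 0.468
outer loop
vertex -3.25 2.279 2.777
vertex -3.018 2.353 3.237
vertex -3.336 2.911 3.013
endloop
endfacet
facet normal 0.835 0.290 -0.468
outer loop
vertex -1.865 2.752 2.591
vertex -2.184 3.309 2.367
vertex -1.82 3.153 2.92
endloop
endfacet
facet normal 0.543 -0.568 0.618
outer loop
vertex -1.865 2.752 2.591
vertex -1.82 3.153 2.92
vertex -3.018 2.353 3.237
endloop
endfacet
facet normal 0.543 -0.568 0.618
outer loop
vertex -3.018 2.353 3.237
vertex -1.82 3.153 2.92
vertex -2.972 2.755 3.566
endloop
endfacet
facet normal -0.835 -0.288 0.469
outer loop
vertex -3.018 2.353 3.237
vertex -2.972 2.755 3.566
vertex -3.336 2.911 3.013
endloop
endfacet
facet normal 0.835 0.288 -0.468
outer loop
vertex -1.82 3.153 2.92
vertex -2.184 3.309 2.367
vertex -1.988 3.646 2.924
endloop
endfacet
facet normal 0.445 0.145 0.884
outer loop
vertex -1.82 3.153 2.92
vertex -1.988 3.646 2.924
vertex -2.972 2.755 3.566
endloop
endfacet
facet normal 0.445 0.145 0.884
outer loop
vertex -2.972 2.755 3.566
vertex -1.988 3.646 2.924
vertex -3.14 3.247 3.57
endloop
endfacet
facet normal -0.835 -0.289 0.468
outer loop
vertex -2.972 2.755 3.566
vertex -3.14 3.247 3.57
vertex -3.336 2.911 3.013
endloop
endfacet

endsolid
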